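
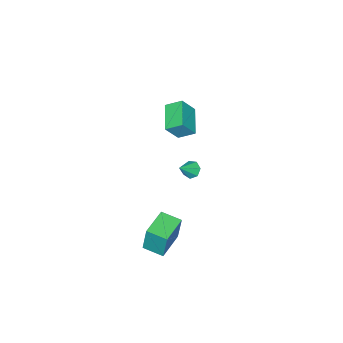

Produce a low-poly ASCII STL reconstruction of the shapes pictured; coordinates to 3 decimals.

solid 
facet normal -0.760 0.104 -0.641
outer loop
vertex -2.514 0.434 -4.248
vertex -2.914 0.227 -3.807
vertex -2.732 0.819 -3.927
endloop
endfacet
facet normal 0.774 0.602 -0.196
outer loop
vertex -2.514 0.434 -4.248
vertex -2.732 0.819 -3.927
vertex -1.926 0.093 -2.973
endloop
endfacet
facet normal -0.759 0.103 -0.642
outer loop
vertex -2.732 0.819 -3.927
vertex -2.914 0.227 -3.807
vertex -3.088 0.758 -3.516
endloop
endfacet
facet normal 0.309 0.864 0.396
outer loop
vertex -2.732 0.819 -3.927
vertex -3.088 0.758 -3.516
vertex -1.926 0.093 -2.973
endloop
endfacet
facet normal -0.760 0.102 -0.642
outer loop
vertex -3.088 0.758 -3.516
vertex -2.914 0.227 -3.807
vertex -3.312 0.298 -3.324
endloop
endfacet
facet normal -0.158 0.445 0.882
outer loop
vertex -3.088 0.758 -3.516
vertex -3.312 0.298 -3.324
vertex -1.926 0.093 -2.973
endloop
endfacet
facet normal -0.760 0.104 -0.642
outer loop
vertex -3.312 0.298 -3.324
vertex -2.914 0.227 -3.807
vertex -3.237 -0.215 -3.496
endloop
endfacet
facet normal -0.278 -0.342 0.898
outer loop
vertex -3.312 0.298 -3.324
vertex -3.237 -0.215 -3.496
vertex -1.926 0.093 -2.973
endloop
endfacet
facet normal -0.760 0.104 -0.641
outer loop
vertex -3.237 -0.215 -3.496
vertex -2.914 0.227 -3.807
vertex -2.919 -0.395 -3.902
endloop
endfacet
facet normal 0.040 -0.902 0.431
outer loop
vertex -3.237 -0.215 -3.496
vertex -2.919 -0.395 -3.902
vertex -1.926 0.093 -2.973
endloop
endfacet
facet normal -0.760 0.104 -0.641
outer loop
vertex -2.919 -0.395 -3.902
vertex -2.914 0.227 -3.807
vertex -2.597 -0.107 -4.237
endloop
endfacet
facet normal 0.556 -0.815 -0.166
outer loop
vertex -2.919 -0.395 -3.902
vertex -2.597 -0.107 -4.237
vertex -1.926 0.093 -2.973
endloop
endfacet
facet normal -0.760 0.104 -0.641
outer loop
vertex -2.597 -0.107 -4.237
vertex -2.914 0.227 -3.807
vertex -2.514 0.434 -4.248
endloop
endfacet
facet normal 0.883 -0.145 -0.446
outer loop
vertex -2.597 -0.107 -4.237
vertex -2.514 0.434 -4.248
vertex -1.926 0.093 -2.973
endloop
endfacet
facet normal -0.977 -0.203 0.064
outer loop
vertex 3.249 2.876 -1.308
vertex 2.983 4.09 -1.515
vertex 3.198 2.564 -3.069
endloop
endfacet
facet normal 0.211 -0.963 0.165
outer loop
vertex 4.957 2.93 -3.185
vertex 3.249 2.876 -1.308
vertex 3.198 2.564 -3.069
endloop
endfacet
facet normal -0.977 -0.203 0.064
outer loop
vertex 3.198 2.564 -3.069
vertex 2.983 4.09 -1.515
vertex 2.932 3.778 -3.277
endloop
endfacet
facet normal -0.029 -0.175 -0.984
outer loop
vertex 2.932 3.778 -3.277
vertex 4.957 2.93 -3.185
vertex 3.198 2.564 -3.069
endloop
endfacet
facet normal 0.029 0.174 0.984
outer loop
vertex 3.249 2.876 -1.308
vertex 4.742 4.456 -1.631
vertex 2.983 4.09 -1.515
endloop
endfacet
facet normal 0.211 -0.963 0.164
outer loop
vertex 5.008 3.242 -1.423
vertex 3.249 2.876 -1.308
vertex 4.957 2.93 -3.185
endloop
endfacet
facet normal 0.028 0.175 0.984
outer loop
vertex 5.008 3.242 -1.423
vertex 4.742 4.456 -1.631
vertex 3.249 2.876 -1.308
endloop
endfacet
facet normal -0.211 0.963 -0.164
outer loop
vertex 2.983 4.09 -1.515
vertex 4.742 4.456 -1.631
vertex 2.932 3.778 -3.277
endloop
endfacet
facet normal -0.028 -0.174 -0.984
outer loop
vertex 4.691 4.144 -3.392
vertex 4.957 2.93 -3.185
vertex 2.932 3.778 -3.277
endloop
endfacet
facet normal -0.211 0.963 -0.165
outer loop
vertex 2.932 3.778 -3.277
vertex 4.742 4.456 -1.631
vertex 4.691 4.144 -3.392
endloop
endfacet
facet normal 0.977 0.203 -0.064
outer loop
vertex 4.691 4.144 -3.392
vertex 5.008 3.242 -1.423
vertex 4.957 2.93 -3.185
endloop
endfacet
facet normal 0.977 0.203 -0.064
outer loop
vertex 4.742 4.456 -1.631
vertex 5.008 3.242 -1.423
vertex 4.691 4.144 -3.392
endloop
endfacet
facet normal -0.543 0.237 -0.805
outer loop
vertex -1.188 1.772 3.946
vertex 0.144 2.831 3.359
vertex -0.748 0.914 3.397
endloop
endfacet
facet normal -0.740 -0.588 0.326
outer loop
vertex -0.004 0.589 4.501
vertex -1.188 1.772 3.946
vertex -0.748 0.914 3.397
endloop
endfacet
facet normal -0.543 0.237 -0.806
outer loop
vertex -0.748 0.914 3.397
vertex 0.144 2.831 3.359
vertex 0.584 1.972 2.81
endloop
endfacet
facet normal 0.396 -0.773 -0.495
outer loop
vertex 0.584 1.972 2.81
vertex -0.004 0.589 4.501
vertex -0.748 0.914 3.397
endloop
endfacet
facet normal -0.397 0.773 0.495
outer loop
vertex -1.188 1.772 3.946
vertex 0.888 2.506 4.463
vertex 0.144 2.831 3.359
endloop
endfacet
facet normal -0.740 -0.588 0.326
outer loop
vertex -0.444 1.448 5.05
vertex -1.188 1.772 3.946
vertex -0.004 0.589 4.501
endloop
endfacet
facet normal -0.397 0.774 0.494
outer loop
vertex -0.444 1.448 5.05
vertex 0.888 2.506 4.463
vertex -1.188 1.772 3.946
endloop
endfacet
facet normal 0.741 0.588 -0.326
outer loop
vertex 0.144 2.831 3.359
vertex 0.888 2.506 4.463
vertex 0.584 1.972 2.81
endloop
endfacet
facet normal 0.397 -0.773 -0.494
outer loop
vertex 1.328 1.648 3.914
vertex -0.004 0.589 4.501
vertex 0.584 1.972 2.81
endloop
endfacet
facet normal 0.740 0.588 -0.326
outer loop
vertex 0.584 1.972 2.81
vertex 0.888 2.506 4.463
vertex 1.328 1.648 3.914
endloop
endfacet
facet normal 0.543 -0.237 0.806
outer loop
vertex 1.328 1.648 3.914
vertex -0.444 1.448 5.05
vertex -0.004 0.589 4.501
endloop
endfacet
facet normal 0.543 -0.237 0.806
outer loop
vertex 0.888 2.506 4.463
vertex -0.444 1.448 5.05
vertex 1.328 1.648 3.914
endloop
endfacet

endsolid


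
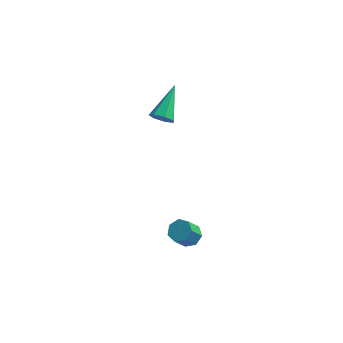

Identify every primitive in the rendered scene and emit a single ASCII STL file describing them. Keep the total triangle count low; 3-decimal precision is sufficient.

solid 
facet normal -0.190 -0.847 -0.497
outer loop
vertex -1.052 2.836 2.795
vertex -1.682 3.069 2.639
vertex -1.096 3.146 2.284
endloop
endfacet
facet normal 0.993 0.117 -0.015
outer loop
vertex -1.052 2.836 2.795
vertex -1.096 3.146 2.284
vertex -1.278 4.871 3.701
endloop
endfacet
facet normal -0.191 -0.846 -0.498
outer loop
vertex -1.096 3.146 2.284
vertex -1.682 3.069 2.639
vertex -1.581 3.398 2.042
endloop
endfacet
facet normal 0.584 0.551 -0.596
outer loop
vertex -1.096 3.146 2.284
vertex -1.581 3.398 2.042
vertex -1.278 4.871 3.701
endloop
endfacet
facet normal -0.191 -0.846 -0.498
outer loop
vertex -1.581 3.398 2.042
vertex -1.682 3.069 2.639
vertex -2.143 3.403 2.249
endloop
endfacet
facet normal -0.223 0.749 -0.624
outer loop
vertex -1.581 3.398 2.042
vertex -2.143 3.403 2.249
vertex -1.278 4.871 3.701
endloop
endfacet
facet normal -0.190 -0.845 -0.500
outer loop
vertex -2.143 3.403 2.249
vertex -1.682 3.069 2.639
vertex -2.358 3.155 2.75
endloop
endfacet
facet normal -0.824 0.561 -0.076
outer loop
vertex -2.143 3.403 2.249
vertex -2.358 3.155 2.75
vertex -1.278 4.871 3.701
endloop
endfacet
facet normal -0.189 -0.846 -0.498
outer loop
vertex -2.358 3.155 2.75
vertex -1.682 3.069 2.639
vertex -2.064 2.843 3.168
endloop
endfacet
facet normal -0.763 0.129 0.633
outer loop
vertex -2.358 3.155 2.75
vertex -2.064 2.843 3.168
vertex -1.278 4.871 3.701
endloop
endfacet
facet normal -0.190 -0.846 -0.498
outer loop
vertex -2.064 2.843 3.168
vertex -1.682 3.069 2.639
vertex -1.483 2.701 3.188
endloop
endfacet
facet normal -0.088 -0.221 0.971
outer loop
vertex -2.064 2.843 3.168
vertex -1.483 2.701 3.188
vertex -1.278 4.871 3.701
endloop
endfacet
facet normal -0.189 -0.846 -0.498
outer loop
vertex -1.483 2.701 3.188
vertex -1.682 3.069 2.639
vertex -1.052 2.836 2.795
endloop
endfacet
facet normal 0.694 -0.227 0.683
outer loop
vertex -1.483 2.701 3.188
vertex -1.052 2.836 2.795
vertex -1.278 4.871 3.701
endloop
endfacet
facet normal 0.380 0.431 -0.818
outer loop
vertex 1.091 -2.512 -0.77
vertex 0.481 -2.38 -0.984
vertex 0.873 -2.008 -0.606
endloop
endfacet
facet normal 0.843 0.202 0.499
outer loop
vertex 1.091 -2.512 -0.77
vertex 0.873 -2.008 -0.606
vertex 0.649 -3.012 0.179
endloop
endfacet
facet normal 0.844 0.201 0.498
outer loop
vertex 0.649 -3.012 0.179
vertex 0.873 -2.008 -0.606
vertex 0.432 -2.508 0.343
endloop
endfacet
facet normal -0.381 -0.430 0.818
outer loop
vertex 0.649 -3.012 0.179
vertex 0.432 -2.508 0.343
vertex 0.039 -2.88 -0.036
endloop
endfacet
facet normal 0.381 0.430 -0.818
outer loop
vertex 0.873 -2.008 -0.606
vertex 0.481 -2.38 -0.984
vertex 0.36 -1.784 -0.727
endloop
endfacet
facet normal 0.229 0.813 0.535
outer loop
vertex 0.873 -2.008 -0.606
vertex 0.36 -1.784 -0.727
vertex 0.432 -2.508 0.343
endloop
endfacet
facet normal 0.227 0.814 0.535
outer loop
vertex 0.432 -2.508 0.343
vertex 0.36 -1.784 -0.727
vertex -0.082 -2.285 0.222
endloop
endfacet
facet normal -0.380 -0.432 0.818
outer loop
vertex 0.432 -2.508 0.343
vertex -0.082 -2.285 0.222
vertex 0.039 -2.88 -0.036
endloop
endfacet
facet normal 0.381 0.430 -0.818
outer loop
vertex 0.36 -1.784 -0.727
vertex 0.481 -2.38 -0.984
vertex -0.062 -2.009 -1.042
endloop
endfacet
facet normal -0.559 0.812 0.168
outer loop
vertex 0.36 -1.784 -0.727
vertex -0.062 -2.009 -1.042
vertex -0.082 -2.285 0.222
endloop
endfacet
facet normal -0.557 0.813 0.169
outer loop
vertex -0.082 -2.285 0.222
vertex -0.062 -2.009 -1.042
vertex -0.504 -2.509 -0.093
endloop
endfacet
facet normal -0.381 -0.432 0.818
outer loop
vertex -0.082 -2.285 0.222
vertex -0.504 -2.509 -0.093
vertex 0.039 -2.88 -0.036
endloop
endfacet
facet normal 0.382 0.431 -0.817
outer loop
vertex -0.062 -2.009 -1.042
vertex 0.481 -2.38 -0.984
vertex -0.075 -2.513 -1.314
endloop
endfacet
facet normal -0.924 0.199 -0.325
outer loop
vertex -0.062 -2.009 -1.042
vertex -0.075 -2.513 -1.314
vertex -0.504 -2.509 -0.093
endloop
endfacet
facet normal -0.924 0.199 -0.325
outer loop
vertex -0.504 -2.509 -0.093
vertex -0.075 -2.513 -1.314
vertex -0.517 -3.013 -0.365
endloop
endfacet
facet normal -0.381 -0.432 0.818
outer loop
vertex -0.504 -2.509 -0.093
vertex -0.517 -3.013 -0.365
vertex 0.039 -2.88 -0.036
endloop
endfacet
facet normal 0.382 0.431 -0.817
outer loop
vertex -0.075 -2.513 -1.314
vertex 0.481 -2.38 -0.984
vertex 0.33 -2.917 -1.338
endloop
endfacet
facet normal -0.595 -0.563 -0.574
outer loop
vertex -0.075 -2.513 -1.314
vertex 0.33 -2.917 -1.338
vertex -0.517 -3.013 -0.365
endloop
endfacet
facet normal -0.595 -0.563 -0.574
outer loop
vertex -0.517 -3.013 -0.365
vertex 0.33 -2.917 -1.338
vertex -0.112 -3.417 -0.389
endloop
endfacet
facet normal -0.381 -0.431 0.818
outer loop
vertex -0.517 -3.013 -0.365
vertex -0.112 -3.417 -0.389
vertex 0.039 -2.88 -0.036
endloop
endfacet
facet normal 0.380 0.432 -0.818
outer loop
vertex 0.33 -2.917 -1.338
vertex 0.481 -2.38 -0.984
vertex 0.849 -2.916 -1.096
endloop
endfacet
facet normal 0.184 -0.902 -0.390
outer loop
vertex 0.33 -2.917 -1.338
vertex 0.849 -2.916 -1.096
vertex -0.112 -3.417 -0.389
endloop
endfacet
facet normal 0.184 -0.902 -0.390
outer loop
vertex -0.112 -3.417 -0.389
vertex 0.849 -2.916 -1.096
vertex 0.407 -3.416 -0.147
endloop
endfacet
facet normal -0.381 -0.431 0.818
outer loop
vertex -0.112 -3.417 -0.389
vertex 0.407 -3.416 -0.147
vertex 0.039 -2.88 -0.036
endloop
endfacet
facet normal 0.380 0.432 -0.818
outer loop
vertex 0.849 -2.916 -1.096
vertex 0.481 -2.38 -0.984
vertex 1.091 -2.512 -0.77
endloop
endfacet
facet normal 0.822 -0.562 0.087
outer loop
vertex 0.849 -2.916 -1.096
vertex 1.091 -2.512 -0.77
vertex 0.407 -3.416 -0.147
endloop
endfacet
facet normal 0.822 -0.562 0.087
outer loop
vertex 0.407 -3.416 -0.147
vertex 1.091 -2.512 -0.77
vertex 0.649 -3.012 0.179
endloop
endfacet
facet normal -0.381 -0.431 0.818
outer loop
vertex 0.407 -3.416 -0.147
vertex 0.649 -3.012 0.179
vertex 0.039 -2.88 -0.036
endloop
endfacet

endsolid


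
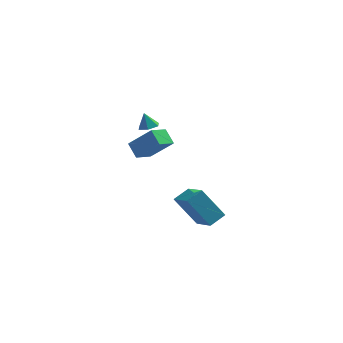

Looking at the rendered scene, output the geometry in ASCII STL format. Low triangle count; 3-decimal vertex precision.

solid 
facet normal 0.276 -0.091 -0.957
outer loop
vertex -0.245 3.361 1.545
vertex -0.721 2.945 1.447
vertex -0.82 3.571 1.359
endloop
endfacet
facet normal 0.165 0.868 0.469
outer loop
vertex -0.245 3.361 1.545
vertex -0.82 3.571 1.359
vertex -0.999 3.035 2.413
endloop
endfacet
facet normal 0.276 -0.091 -0.957
outer loop
vertex -0.82 3.571 1.359
vertex -0.721 2.945 1.447
vertex -1.296 3.154 1.261
endloop
endfacet
facet normal -0.667 0.704 0.245
outer loop
vertex -0.82 3.571 1.359
vertex -1.296 3.154 1.261
vertex -0.999 3.035 2.413
endloop
endfacet
facet normal 0.277 -0.090 -0.957
outer loop
vertex -1.296 3.154 1.261
vertex -0.721 2.945 1.447
vertex -1.196 2.528 1.349
endloop
endfacet
facet normal -0.964 -0.121 0.236
outer loop
vertex -1.296 3.154 1.261
vertex -1.196 2.528 1.349
vertex -0.999 3.035 2.413
endloop
endfacet
facet normal 0.276 -0.089 -0.957
outer loop
vertex -1.196 2.528 1.349
vertex -0.721 2.945 1.447
vertex -0.621 2.319 1.534
endloop
endfacet
facet normal -0.430 -0.782 0.452
outer loop
vertex -1.196 2.528 1.349
vertex -0.621 2.319 1.534
vertex -0.999 3.035 2.413
endloop
endfacet
facet normal 0.275 -0.089 -0.957
outer loop
vertex -0.621 2.319 1.534
vertex -0.721 2.945 1.447
vertex -0.145 2.735 1.632
endloop
endfacet
facet normal 0.401 -0.618 0.676
outer loop
vertex -0.621 2.319 1.534
vertex -0.145 2.735 1.632
vertex -0.999 3.035 2.413
endloop
endfacet
facet normal 0.275 -0.089 -0.957
outer loop
vertex -0.145 2.735 1.632
vertex -0.721 2.945 1.447
vertex -0.245 3.361 1.545
endloop
endfacet
facet normal 0.699 0.207 0.685
outer loop
vertex -0.145 2.735 1.632
vertex -0.245 3.361 1.545
vertex -0.999 3.035 2.413
endloop
endfacet
facet normal -0.712 0.127 -0.691
outer loop
vertex -0.452 -3.446 3.517
vertex 0.096 -2.476 3.13
vertex 0.09 -4.018 2.853
endloop
endfacet
facet normal -0.465 -0.822 0.329
outer loop
vertex 1.364 -4.244 4.09
vertex -0.452 -3.446 3.517
vertex 0.09 -4.018 2.853
endloop
endfacet
facet normal -0.712 0.127 -0.691
outer loop
vertex 0.09 -4.018 2.853
vertex 0.096 -2.476 3.13
vertex 0.639 -3.047 2.466
endloop
endfacet
facet normal 0.527 -0.555 -0.644
outer loop
vertex 0.639 -3.047 2.466
vertex 1.364 -4.244 4.09
vertex 0.09 -4.018 2.853
endloop
endfacet
facet normal -0.527 0.555 0.644
outer loop
vertex -0.452 -3.446 3.517
vertex 1.37 -2.702 4.367
vertex 0.096 -2.476 3.13
endloop
endfacet
facet normal -0.465 -0.823 0.327
outer loop
vertex 0.821 -3.673 4.754
vertex -0.452 -3.446 3.517
vertex 1.364 -4.244 4.09
endloop
endfacet
facet normal -0.527 0.555 0.644
outer loop
vertex 0.821 -3.673 4.754
vertex 1.37 -2.702 4.367
vertex -0.452 -3.446 3.517
endloop
endfacet
facet normal 0.464 0.823 -0.328
outer loop
vertex 0.096 -2.476 3.13
vertex 1.37 -2.702 4.367
vertex 0.639 -3.047 2.466
endloop
endfacet
facet normal 0.527 -0.555 -0.644
outer loop
vertex 1.912 -3.274 3.703
vertex 1.364 -4.244 4.09
vertex 0.639 -3.047 2.466
endloop
endfacet
facet normal 0.465 0.822 -0.328
outer loop
vertex 0.639 -3.047 2.466
vertex 1.37 -2.702 4.367
vertex 1.912 -3.274 3.703
endloop
endfacet
facet normal 0.712 -0.126 0.691
outer loop
vertex 1.912 -3.274 3.703
vertex 0.821 -3.673 4.754
vertex 1.364 -4.244 4.09
endloop
endfacet
facet normal 0.712 -0.127 0.691
outer loop
vertex 1.37 -2.702 4.367
vertex 0.821 -3.673 4.754
vertex 1.912 -3.274 3.703
endloop
endfacet
facet normal -0.596 0.031 0.802
outer loop
vertex 2.252 -1.375 -1.711
vertex 2.925 -0.628 -1.239
vertex 1.262 0.014 -2.5
endloop
endfacet
facet normal -0.606 -0.673 -0.424
outer loop
vertex 2.555 -0.052 -4.241
vertex 2.252 -1.375 -1.711
vertex 1.262 0.014 -2.5
endloop
endfacet
facet normal -0.596 0.031 0.802
outer loop
vertex 1.262 0.014 -2.5
vertex 2.925 -0.628 -1.239
vertex 1.934 0.761 -2.029
endloop
endfacet
facet normal -0.527 0.739 -0.420
outer loop
vertex 1.934 0.761 -2.029
vertex 2.555 -0.052 -4.241
vertex 1.262 0.014 -2.5
endloop
endfacet
facet normal 0.527 -0.739 0.419
outer loop
vertex 2.252 -1.375 -1.711
vertex 4.218 -0.694 -2.98
vertex 2.925 -0.628 -1.239
endloop
endfacet
facet normal -0.605 -0.673 -0.425
outer loop
vertex 3.546 -1.441 -3.451
vertex 2.252 -1.375 -1.711
vertex 2.555 -0.052 -4.241
endloop
endfacet
facet normal 0.527 -0.739 0.420
outer loop
vertex 3.546 -1.441 -3.451
vertex 4.218 -0.694 -2.98
vertex 2.252 -1.375 -1.711
endloop
endfacet
facet normal 0.606 0.673 0.424
outer loop
vertex 2.925 -0.628 -1.239
vertex 4.218 -0.694 -2.98
vertex 1.934 0.761 -2.029
endloop
endfacet
facet normal -0.526 0.739 -0.420
outer loop
vertex 3.228 0.695 -3.769
vertex 2.555 -0.052 -4.241
vertex 1.934 0.761 -2.029
endloop
endfacet
facet normal 0.606 0.673 0.425
outer loop
vertex 1.934 0.761 -2.029
vertex 4.218 -0.694 -2.98
vertex 3.228 0.695 -3.769
endloop
endfacet
facet normal 0.596 -0.031 -0.802
outer loop
vertex 3.228 0.695 -3.769
vertex 3.546 -1.441 -3.451
vertex 2.555 -0.052 -4.241
endloop
endfacet
facet normal 0.596 -0.031 -0.802
outer loop
vertex 4.218 -0.694 -2.98
vertex 3.546 -1.441 -3.451
vertex 3.228 0.695 -3.769
endloop
endfacet

endsolid


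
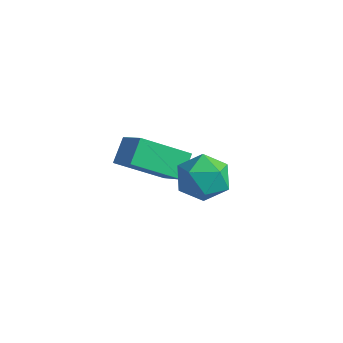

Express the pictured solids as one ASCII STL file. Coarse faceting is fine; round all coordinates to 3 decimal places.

solid 
facet normal -0.797 0.208 -0.566
outer loop
vertex -3.845 1.63 -1.376
vertex -2.675 3.12 -2.476
vertex -3.505 0.779 -2.167
endloop
endfacet
facet normal -0.534 -0.680 0.502
outer loop
vertex -2.205 0.44 -1.244
vertex -3.845 1.63 -1.376
vertex -3.505 0.779 -2.167
endloop
endfacet
facet normal -0.797 0.208 -0.566
outer loop
vertex -3.505 0.779 -2.167
vertex -2.675 3.12 -2.476
vertex -2.335 2.269 -3.267
endloop
endfacet
facet normal 0.281 -0.703 -0.654
outer loop
vertex -2.335 2.269 -3.267
vertex -2.205 0.44 -1.244
vertex -3.505 0.779 -2.167
endloop
endfacet
facet normal -0.281 0.703 0.654
outer loop
vertex -3.845 1.63 -1.376
vertex -1.375 2.781 -1.553
vertex -2.675 3.12 -2.476
endloop
endfacet
facet normal -0.534 -0.680 0.502
outer loop
vertex -2.545 1.291 -0.453
vertex -3.845 1.63 -1.376
vertex -2.205 0.44 -1.244
endloop
endfacet
facet normal -0.281 0.703 0.654
outer loop
vertex -2.545 1.291 -0.453
vertex -1.375 2.781 -1.553
vertex -3.845 1.63 -1.376
endloop
endfacet
facet normal 0.534 0.680 -0.502
outer loop
vertex -2.675 3.12 -2.476
vertex -1.375 2.781 -1.553
vertex -2.335 2.269 -3.267
endloop
endfacet
facet normal 0.281 -0.703 -0.654
outer loop
vertex -1.035 1.93 -2.344
vertex -2.205 0.44 -1.244
vertex -2.335 2.269 -3.267
endloop
endfacet
facet normal 0.534 0.680 -0.502
outer loop
vertex -2.335 2.269 -3.267
vertex -1.375 2.781 -1.553
vertex -1.035 1.93 -2.344
endloop
endfacet
facet normal 0.797 -0.208 0.566
outer loop
vertex -1.035 1.93 -2.344
vertex -2.545 1.291 -0.453
vertex -2.205 0.44 -1.244
endloop
endfacet
facet normal 0.797 -0.208 0.566
outer loop
vertex -1.375 2.781 -1.553
vertex -2.545 1.291 -0.453
vertex -1.035 1.93 -2.344
endloop
endfacet
facet normal -0.808 0.254 0.532
outer loop
vertex 0.547 1.3 0.11
vertex 0.393 0.261 0.373
vertex 1.007 0.894 1.003
endloop
endfacet
facet normal -0.329 0.784 0.526
outer loop
vertex 0.547 1.3 0.11
vertex 1.007 0.894 1.003
vertex 1.568 1.561 0.36
endloop
endfacet
facet normal -0.210 0.966 -0.153
outer loop
vertex 0.547 1.3 0.11
vertex 1.568 1.561 0.36
vertex 1.301 1.341 -0.666
endloop
endfacet
facet normal -0.614 0.549 -0.568
outer loop
vertex 0.547 1.3 0.11
vertex 1.301 1.341 -0.666
vertex 0.575 0.537 -0.658
endloop
endfacet
facet normal -0.983 0.109 -0.144
outer loop
vertex 0.547 1.3 0.11
vertex 0.575 0.537 -0.658
vertex 0.393 0.261 0.373
endloop
endfacet
facet normal 0.281 0.533 0.798
outer loop
vertex 1.568 1.561 0.36
vertex 1.007 0.894 1.003
vertex 2.045 0.683 0.778
endloop
endfacet
facet normal -0.494 -0.324 0.807
outer loop
vertex 1.007 0.894 1.003
vertex 0.393 0.261 0.373
vertex 1.319 -0.121 0.786
endloop
endfacet
facet normal -0.778 -0.559 -0.287
outer loop
vertex 0.393 0.261 0.373
vertex 0.575 0.537 -0.658
vertex 1.052 -0.341 -0.24
endloop
endfacet
facet normal -0.180 0.153 -0.972
outer loop
vertex 0.575 0.537 -0.658
vertex 1.301 1.341 -0.666
vertex 1.613 0.326 -0.883
endloop
endfacet
facet normal 0.475 0.827 -0.301
outer loop
vertex 1.301 1.341 -0.666
vertex 1.568 1.561 0.36
vertex 2.227 0.959 -0.253
endloop
endfacet
facet normal 0.614 -0.549 0.568
outer loop
vertex 2.073 -0.08 0.01
vertex 2.045 0.683 0.778
vertex 1.319 -0.121 0.786
endloop
endfacet
facet normal 0.210 -0.966 0.153
outer loop
vertex 2.073 -0.08 0.01
vertex 1.319 -0.121 0.786
vertex 1.052 -0.341 -0.24
endloop
endfacet
facet normal 0.329 -0.784 -0.526
outer loop
vertex 2.073 -0.08 0.01
vertex 1.052 -0.341 -0.24
vertex 1.613 0.326 -0.883
endloop
endfacet
facet normal 0.808 -0.254 -0.532
outer loop
vertex 2.073 -0.08 0.01
vertex 1.613 0.326 -0.883
vertex 2.227 0.959 -0.253
endloop
endfacet
facet normal 0.983 -0.109 0.144
outer loop
vertex 2.073 -0.08 0.01
vertex 2.227 0.959 -0.253
vertex 2.045 0.683 0.778
endloop
endfacet
facet normal 0.180 -0.153 0.972
outer loop
vertex 1.319 -0.121 0.786
vertex 2.045 0.683 0.778
vertex 1.007 0.894 1.003
endloop
endfacet
facet normal -0.475 -0.827 0.301
outer loop
vertex 1.052 -0.341 -0.24
vertex 1.319 -0.121 0.786
vertex 0.393 0.261 0.373
endloop
endfacet
facet normal -0.281 -0.533 -0.798
outer loop
vertex 1.613 0.326 -0.883
vertex 1.052 -0.341 -0.24
vertex 0.575 0.537 -0.658
endloop
endfacet
facet normal 0.494 0.324 -0.807
outer loop
vertex 2.227 0.959 -0.253
vertex 1.613 0.326 -0.883
vertex 1.301 1.341 -0.666
endloop
endfacet
facet normal 0.778 0.559 0.287
outer loop
vertex 2.045 0.683 0.778
vertex 2.227 0.959 -0.253
vertex 1.568 1.561 0.36
endloop
endfacet

endsolid


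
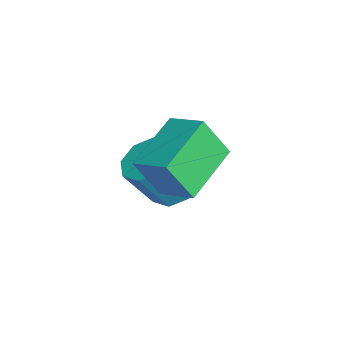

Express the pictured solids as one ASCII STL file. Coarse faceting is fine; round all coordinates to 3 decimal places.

solid 
facet normal -0.063 0.533 -0.844
outer loop
vertex -0.42 2.767 -0.327
vertex -1.305 2.531 -0.41
vertex -0.851 3.223 -0.007
endloop
endfacet
facet normal 0.788 0.545 0.285
outer loop
vertex -0.42 2.767 -0.327
vertex -0.851 3.223 -0.007
vertex -0.31 1.846 1.133
endloop
endfacet
facet normal 0.788 0.546 0.285
outer loop
vertex -0.31 1.846 1.133
vertex -0.851 3.223 -0.007
vertex -0.741 2.301 1.453
endloop
endfacet
facet normal 0.064 -0.533 0.844
outer loop
vertex -0.31 1.846 1.133
vertex -0.741 2.301 1.453
vertex -1.195 1.609 1.05
endloop
endfacet
facet normal -0.063 0.533 -0.844
outer loop
vertex -0.851 3.223 -0.007
vertex -1.305 2.531 -0.41
vertex -1.549 3.273 0.077
endloop
endfacet
facet normal 0.123 0.843 0.523
outer loop
vertex -0.851 3.223 -0.007
vertex -1.549 3.273 0.077
vertex -0.741 2.301 1.453
endloop
endfacet
facet normal 0.123 0.843 0.523
outer loop
vertex -0.741 2.301 1.453
vertex -1.549 3.273 0.077
vertex -1.439 2.351 1.537
endloop
endfacet
facet normal 0.063 -0.533 0.844
outer loop
vertex -0.741 2.301 1.453
vertex -1.439 2.351 1.537
vertex -1.195 1.609 1.05
endloop
endfacet
facet normal -0.064 0.533 -0.844
outer loop
vertex -1.549 3.273 0.077
vertex -1.305 2.531 -0.41
vertex -2.103 2.888 -0.124
endloop
endfacet
facet normal -0.614 0.646 0.454
outer loop
vertex -1.549 3.273 0.077
vertex -2.103 2.888 -0.124
vertex -1.439 2.351 1.537
endloop
endfacet
facet normal -0.614 0.646 0.454
outer loop
vertex -1.439 2.351 1.537
vertex -2.103 2.888 -0.124
vertex -1.993 1.966 1.336
endloop
endfacet
facet normal 0.064 -0.533 0.844
outer loop
vertex -1.439 2.351 1.537
vertex -1.993 1.966 1.336
vertex -1.195 1.609 1.05
endloop
endfacet
facet normal -0.064 0.533 -0.844
outer loop
vertex -2.103 2.888 -0.124
vertex -1.305 2.531 -0.41
vertex -2.19 2.294 -0.493
endloop
endfacet
facet normal -0.990 0.071 0.119
outer loop
vertex -2.103 2.888 -0.124
vertex -2.19 2.294 -0.493
vertex -1.993 1.966 1.336
endloop
endfacet
facet normal -0.990 0.071 0.119
outer loop
vertex -1.993 1.966 1.336
vertex -2.19 2.294 -0.493
vertex -2.08 1.373 0.967
endloop
endfacet
facet normal 0.063 -0.534 0.843
outer loop
vertex -1.993 1.966 1.336
vertex -2.08 1.373 0.967
vertex -1.195 1.609 1.05
endloop
endfacet
facet normal -0.064 0.533 -0.844
outer loop
vertex -2.19 2.294 -0.493
vertex -1.305 2.531 -0.41
vertex -1.759 1.839 -0.813
endloop
endfacet
facet normal -0.788 -0.546 -0.285
outer loop
vertex -2.19 2.294 -0.493
vertex -1.759 1.839 -0.813
vertex -2.08 1.373 0.967
endloop
endfacet
facet normal -0.788 -0.545 -0.285
outer loop
vertex -2.08 1.373 0.967
vertex -1.759 1.839 -0.813
vertex -1.649 0.917 0.647
endloop
endfacet
facet normal 0.063 -0.533 0.844
outer loop
vertex -2.08 1.373 0.967
vertex -1.649 0.917 0.647
vertex -1.195 1.609 1.05
endloop
endfacet
facet normal -0.063 0.533 -0.844
outer loop
vertex -1.759 1.839 -0.813
vertex -1.305 2.531 -0.41
vertex -1.061 1.789 -0.897
endloop
endfacet
facet normal -0.123 -0.843 -0.523
outer loop
vertex -1.759 1.839 -0.813
vertex -1.061 1.789 -0.897
vertex -1.649 0.917 0.647
endloop
endfacet
facet normal -0.123 -0.843 -0.523
outer loop
vertex -1.649 0.917 0.647
vertex -1.061 1.789 -0.897
vertex -0.951 0.867 0.563
endloop
endfacet
facet normal 0.063 -0.533 0.844
outer loop
vertex -1.649 0.917 0.647
vertex -0.951 0.867 0.563
vertex -1.195 1.609 1.05
endloop
endfacet
facet normal -0.064 0.533 -0.844
outer loop
vertex -1.061 1.789 -0.897
vertex -1.305 2.531 -0.41
vertex -0.507 2.174 -0.696
endloop
endfacet
facet normal 0.614 -0.646 -0.454
outer loop
vertex -1.061 1.789 -0.897
vertex -0.507 2.174 -0.696
vertex -0.951 0.867 0.563
endloop
endfacet
facet normal 0.614 -0.646 -0.454
outer loop
vertex -0.951 0.867 0.563
vertex -0.507 2.174 -0.696
vertex -0.397 1.252 0.764
endloop
endfacet
facet normal 0.064 -0.533 0.844
outer loop
vertex -0.951 0.867 0.563
vertex -0.397 1.252 0.764
vertex -1.195 1.609 1.05
endloop
endfacet
facet normal -0.063 0.534 -0.843
outer loop
vertex -0.507 2.174 -0.696
vertex -1.305 2.531 -0.41
vertex -0.42 2.767 -0.327
endloop
endfacet
facet normal 0.990 -0.071 -0.119
outer loop
vertex -0.507 2.174 -0.696
vertex -0.42 2.767 -0.327
vertex -0.397 1.252 0.764
endloop
endfacet
facet normal 0.990 -0.071 -0.119
outer loop
vertex -0.397 1.252 0.764
vertex -0.42 2.767 -0.327
vertex -0.31 1.846 1.133
endloop
endfacet
facet normal 0.064 -0.533 0.844
outer loop
vertex -0.397 1.252 0.764
vertex -0.31 1.846 1.133
vertex -1.195 1.609 1.05
endloop
endfacet
facet normal -0.705 -0.599 -0.380
outer loop
vertex 1.038 0.88 2.839
vertex -0.425 2.202 3.468
vertex 1.134 1.648 1.45
endloop
endfacet
facet normal 0.706 -0.639 -0.304
outer loop
vertex 2.065 2.438 1.952
vertex 1.038 0.88 2.839
vertex 1.134 1.648 1.45
endloop
endfacet
facet normal -0.705 -0.599 -0.380
outer loop
vertex 1.134 1.648 1.45
vertex -0.425 2.202 3.468
vertex -0.328 2.97 2.079
endloop
endfacet
facet normal 0.061 0.483 -0.873
outer loop
vertex -0.328 2.97 2.079
vertex 2.065 2.438 1.952
vertex 1.134 1.648 1.45
endloop
endfacet
facet normal -0.061 -0.483 0.873
outer loop
vertex 1.038 0.88 2.839
vertex 0.506 2.992 3.97
vertex -0.425 2.202 3.468
endloop
endfacet
facet normal 0.707 -0.639 -0.304
outer loop
vertex 1.968 1.67 3.341
vertex 1.038 0.88 2.839
vertex 2.065 2.438 1.952
endloop
endfacet
facet normal -0.061 -0.483 0.873
outer loop
vertex 1.968 1.67 3.341
vertex 0.506 2.992 3.97
vertex 1.038 0.88 2.839
endloop
endfacet
facet normal -0.706 0.639 0.304
outer loop
vertex -0.425 2.202 3.468
vertex 0.506 2.992 3.97
vertex -0.328 2.97 2.079
endloop
endfacet
facet normal 0.061 0.483 -0.873
outer loop
vertex 0.602 3.76 2.581
vertex 2.065 2.438 1.952
vertex -0.328 2.97 2.079
endloop
endfacet
facet normal -0.707 0.639 0.304
outer loop
vertex -0.328 2.97 2.079
vertex 0.506 2.992 3.97
vertex 0.602 3.76 2.581
endloop
endfacet
facet normal 0.705 0.599 0.380
outer loop
vertex 0.602 3.76 2.581
vertex 1.968 1.67 3.341
vertex 2.065 2.438 1.952
endloop
endfacet
facet normal 0.705 0.599 0.380
outer loop
vertex 0.506 2.992 3.97
vertex 1.968 1.67 3.341
vertex 0.602 3.76 2.581
endloop
endfacet

endsolid


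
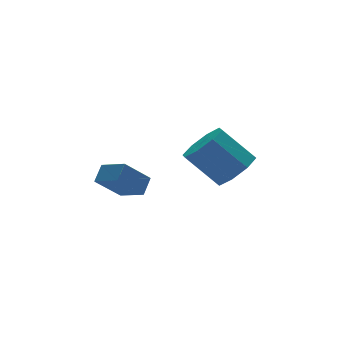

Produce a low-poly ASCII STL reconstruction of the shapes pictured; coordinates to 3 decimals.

solid 
facet normal 0.524 -0.468 -0.712
outer loop
vertex 0.982 -4.511 2.645
vertex 0.356 -4.061 1.889
vertex 1.275 -3.784 2.383
endloop
endfacet
facet normal 0.775 -0.086 0.627
outer loop
vertex 0.982 -4.511 2.645
vertex 1.275 -3.784 2.383
vertex -0.05 -3.588 4.048
endloop
endfacet
facet normal 0.775 -0.087 0.627
outer loop
vertex -0.05 -3.588 4.048
vertex 1.275 -3.784 2.383
vertex 0.244 -2.862 3.785
endloop
endfacet
facet normal -0.523 0.470 0.711
outer loop
vertex -0.05 -3.588 4.048
vertex 0.244 -2.862 3.785
vertex -0.676 -3.139 3.291
endloop
endfacet
facet normal 0.524 -0.469 -0.711
outer loop
vertex 1.275 -3.784 2.383
vertex 0.356 -4.061 1.889
vertex 1.03 -3.22 1.831
endloop
endfacet
facet normal 0.799 0.561 0.219
outer loop
vertex 1.275 -3.784 2.383
vertex 1.03 -3.22 1.831
vertex 0.244 -2.862 3.785
endloop
endfacet
facet normal 0.799 0.560 0.219
outer loop
vertex 0.244 -2.862 3.785
vertex 1.03 -3.22 1.831
vertex -0.001 -2.297 3.233
endloop
endfacet
facet normal -0.523 0.469 0.712
outer loop
vertex 0.244 -2.862 3.785
vertex -0.001 -2.297 3.233
vertex -0.676 -3.139 3.291
endloop
endfacet
facet normal 0.523 -0.469 -0.712
outer loop
vertex 1.03 -3.22 1.831
vertex 0.356 -4.061 1.889
vertex 0.39 -3.148 1.313
endloop
endfacet
facet normal 0.356 0.879 -0.317
outer loop
vertex 1.03 -3.22 1.831
vertex 0.39 -3.148 1.313
vertex -0.001 -2.297 3.233
endloop
endfacet
facet normal 0.355 0.879 -0.318
outer loop
vertex -0.001 -2.297 3.233
vertex 0.39 -3.148 1.313
vertex -0.641 -2.226 2.715
endloop
endfacet
facet normal -0.524 0.469 0.711
outer loop
vertex -0.001 -2.297 3.233
vertex -0.641 -2.226 2.715
vertex -0.676 -3.139 3.291
endloop
endfacet
facet normal 0.524 -0.468 -0.711
outer loop
vertex 0.39 -3.148 1.313
vertex 0.356 -4.061 1.889
vertex -0.27 -3.612 1.132
endloop
endfacet
facet normal -0.297 0.683 -0.667
outer loop
vertex 0.39 -3.148 1.313
vertex -0.27 -3.612 1.132
vertex -0.641 -2.226 2.715
endloop
endfacet
facet normal -0.297 0.683 -0.668
outer loop
vertex -0.641 -2.226 2.715
vertex -0.27 -3.612 1.132
vertex -1.302 -2.689 2.535
endloop
endfacet
facet normal -0.523 0.469 0.712
outer loop
vertex -0.641 -2.226 2.715
vertex -1.302 -2.689 2.535
vertex -0.676 -3.139 3.291
endloop
endfacet
facet normal 0.523 -0.470 -0.711
outer loop
vertex -0.27 -3.612 1.132
vertex 0.356 -4.061 1.889
vertex -0.564 -4.338 1.395
endloop
endfacet
facet normal -0.774 0.087 -0.627
outer loop
vertex -0.27 -3.612 1.132
vertex -0.564 -4.338 1.395
vertex -1.302 -2.689 2.535
endloop
endfacet
facet normal -0.775 0.086 -0.626
outer loop
vertex -1.302 -2.689 2.535
vertex -0.564 -4.338 1.395
vertex -1.595 -3.416 2.797
endloop
endfacet
facet normal -0.524 0.468 0.712
outer loop
vertex -1.302 -2.689 2.535
vertex -1.595 -3.416 2.797
vertex -0.676 -3.139 3.291
endloop
endfacet
facet normal 0.523 -0.469 -0.712
outer loop
vertex -0.564 -4.338 1.395
vertex 0.356 -4.061 1.889
vertex -0.319 -4.903 1.947
endloop
endfacet
facet normal -0.799 -0.560 -0.219
outer loop
vertex -0.564 -4.338 1.395
vertex -0.319 -4.903 1.947
vertex -1.595 -3.416 2.797
endloop
endfacet
facet normal -0.799 -0.561 -0.218
outer loop
vertex -1.595 -3.416 2.797
vertex -0.319 -4.903 1.947
vertex -1.35 -3.98 3.349
endloop
endfacet
facet normal -0.524 0.469 0.711
outer loop
vertex -1.595 -3.416 2.797
vertex -1.35 -3.98 3.349
vertex -0.676 -3.139 3.291
endloop
endfacet
facet normal 0.524 -0.469 -0.711
outer loop
vertex -0.319 -4.903 1.947
vertex 0.356 -4.061 1.889
vertex 0.321 -4.974 2.465
endloop
endfacet
facet normal -0.355 -0.879 0.318
outer loop
vertex -0.319 -4.903 1.947
vertex 0.321 -4.974 2.465
vertex -1.35 -3.98 3.349
endloop
endfacet
facet normal -0.355 -0.879 0.317
outer loop
vertex -1.35 -3.98 3.349
vertex 0.321 -4.974 2.465
vertex -0.71 -4.052 3.867
endloop
endfacet
facet normal -0.523 0.469 0.712
outer loop
vertex -1.35 -3.98 3.349
vertex -0.71 -4.052 3.867
vertex -0.676 -3.139 3.291
endloop
endfacet
facet normal 0.523 -0.469 -0.712
outer loop
vertex 0.321 -4.974 2.465
vertex 0.356 -4.061 1.889
vertex 0.982 -4.511 2.645
endloop
endfacet
facet normal 0.297 -0.683 0.667
outer loop
vertex 0.321 -4.974 2.465
vertex 0.982 -4.511 2.645
vertex -0.71 -4.052 3.867
endloop
endfacet
facet normal 0.297 -0.683 0.668
outer loop
vertex -0.71 -4.052 3.867
vertex 0.982 -4.511 2.645
vertex -0.05 -3.588 4.048
endloop
endfacet
facet normal -0.524 0.468 0.711
outer loop
vertex -0.71 -4.052 3.867
vertex -0.05 -3.588 4.048
vertex -0.676 -3.139 3.291
endloop
endfacet
facet normal -0.589 -0.501 -0.633
outer loop
vertex -2.824 0.073 0.194
vertex -3.31 1.25 -0.285
vertex -1.622 0.104 -0.949
endloop
endfacet
facet normal 0.357 -0.865 0.352
outer loop
vertex -1.05 0.59 -0.335
vertex -2.824 0.073 0.194
vertex -1.622 0.104 -0.949
endloop
endfacet
facet normal -0.590 -0.502 -0.633
outer loop
vertex -1.622 0.104 -0.949
vertex -3.31 1.25 -0.285
vertex -2.107 1.28 -1.429
endloop
endfacet
facet normal 0.725 0.018 -0.689
outer loop
vertex -2.107 1.28 -1.429
vertex -1.05 0.59 -0.335
vertex -1.622 0.104 -0.949
endloop
endfacet
facet normal -0.724 -0.019 0.689
outer loop
vertex -2.824 0.073 0.194
vertex -2.738 1.736 0.329
vertex -3.31 1.25 -0.285
endloop
endfacet
facet normal 0.357 -0.865 0.353
outer loop
vertex -2.253 0.56 0.809
vertex -2.824 0.073 0.194
vertex -1.05 0.59 -0.335
endloop
endfacet
facet normal -0.725 -0.018 0.688
outer loop
vertex -2.253 0.56 0.809
vertex -2.738 1.736 0.329
vertex -2.824 0.073 0.194
endloop
endfacet
facet normal -0.357 0.865 -0.352
outer loop
vertex -3.31 1.25 -0.285
vertex -2.738 1.736 0.329
vertex -2.107 1.28 -1.429
endloop
endfacet
facet normal 0.725 0.019 -0.688
outer loop
vertex -1.536 1.767 -0.814
vertex -1.05 0.59 -0.335
vertex -2.107 1.28 -1.429
endloop
endfacet
facet normal -0.358 0.865 -0.353
outer loop
vertex -2.107 1.28 -1.429
vertex -2.738 1.736 0.329
vertex -1.536 1.767 -0.814
endloop
endfacet
facet normal 0.590 0.501 0.633
outer loop
vertex -1.536 1.767 -0.814
vertex -2.253 0.56 0.809
vertex -1.05 0.59 -0.335
endloop
endfacet
facet normal 0.589 0.502 0.633
outer loop
vertex -2.738 1.736 0.329
vertex -2.253 0.56 0.809
vertex -1.536 1.767 -0.814
endloop
endfacet

endsolid


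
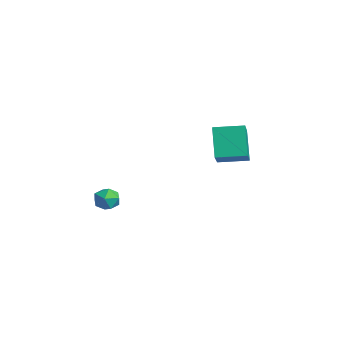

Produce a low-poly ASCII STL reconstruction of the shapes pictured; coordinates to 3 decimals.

solid 
facet normal -0.762 0.368 -0.532
outer loop
vertex -1.448 2.344 3.252
vertex -0.887 3.707 3.391
vertex -0.52 2.114 1.763
endloop
endfacet
facet normal -0.379 -0.921 -0.094
outer loop
vertex 0.807 1.473 2.689
vertex -1.448 2.344 3.252
vertex -0.52 2.114 1.763
endloop
endfacet
facet normal -0.762 0.368 -0.532
outer loop
vertex -0.52 2.114 1.763
vertex -0.887 3.707 3.391
vertex 0.041 3.476 1.902
endloop
endfacet
facet normal 0.524 -0.130 -0.841
outer loop
vertex 0.041 3.476 1.902
vertex 0.807 1.473 2.689
vertex -0.52 2.114 1.763
endloop
endfacet
facet normal -0.524 0.130 0.841
outer loop
vertex -1.448 2.344 3.252
vertex 0.44 3.066 4.317
vertex -0.887 3.707 3.391
endloop
endfacet
facet normal -0.379 -0.921 -0.093
outer loop
vertex -0.121 1.704 4.178
vertex -1.448 2.344 3.252
vertex 0.807 1.473 2.689
endloop
endfacet
facet normal -0.524 0.130 0.841
outer loop
vertex -0.121 1.704 4.178
vertex 0.44 3.066 4.317
vertex -1.448 2.344 3.252
endloop
endfacet
facet normal 0.379 0.921 0.094
outer loop
vertex -0.887 3.707 3.391
vertex 0.44 3.066 4.317
vertex 0.041 3.476 1.902
endloop
endfacet
facet normal 0.524 -0.130 -0.841
outer loop
vertex 1.368 2.836 2.828
vertex 0.807 1.473 2.689
vertex 0.041 3.476 1.902
endloop
endfacet
facet normal 0.379 0.921 0.094
outer loop
vertex 0.041 3.476 1.902
vertex 0.44 3.066 4.317
vertex 1.368 2.836 2.828
endloop
endfacet
facet normal 0.762 -0.368 0.532
outer loop
vertex 1.368 2.836 2.828
vertex -0.121 1.704 4.178
vertex 0.807 1.473 2.689
endloop
endfacet
facet normal 0.762 -0.368 0.532
outer loop
vertex 0.44 3.066 4.317
vertex -0.121 1.704 4.178
vertex 1.368 2.836 2.828
endloop
endfacet
facet normal 0.247 0.968 0.038
outer loop
vertex -0.248 -2.684 -0.076
vertex -0.56 -2.629 0.554
vertex 0.122 -2.801 0.512
endloop
endfacet
facet normal 0.727 0.598 -0.338
outer loop
vertex -0.248 -2.684 -0.076
vertex 0.122 -2.801 0.512
vertex 0.207 -3.221 -0.047
endloop
endfacet
facet normal 0.386 0.280 -0.879
outer loop
vertex -0.248 -2.684 -0.076
vertex 0.207 -3.221 -0.047
vertex -0.422 -3.308 -0.351
endloop
endfacet
facet normal -0.305 0.454 -0.837
outer loop
vertex -0.248 -2.684 -0.076
vertex -0.422 -3.308 -0.351
vertex -0.896 -2.942 0.02
endloop
endfacet
facet normal -0.390 0.880 -0.270
outer loop
vertex -0.248 -2.684 -0.076
vertex -0.896 -2.942 0.02
vertex -0.56 -2.629 0.554
endloop
endfacet
facet normal 0.993 0.088 0.085
outer loop
vertex 0.207 -3.221 -0.047
vertex 0.122 -2.801 0.512
vertex 0.176 -3.498 0.6
endloop
endfacet
facet normal 0.216 0.687 0.693
outer loop
vertex 0.122 -2.801 0.512
vertex -0.56 -2.629 0.554
vertex -0.298 -3.132 0.971
endloop
endfacet
facet normal -0.816 0.545 0.194
outer loop
vertex -0.56 -2.629 0.554
vertex -0.896 -2.942 0.02
vertex -0.927 -3.219 0.667
endloop
endfacet
facet normal -0.676 -0.144 -0.722
outer loop
vertex -0.896 -2.942 0.02
vertex -0.422 -3.308 -0.351
vertex -0.842 -3.639 0.108
endloop
endfacet
facet normal 0.441 -0.426 -0.790
outer loop
vertex -0.422 -3.308 -0.351
vertex 0.207 -3.221 -0.047
vertex -0.16 -3.811 0.066
endloop
endfacet
facet normal 0.305 -0.454 0.837
outer loop
vertex -0.472 -3.756 0.696
vertex 0.176 -3.498 0.6
vertex -0.298 -3.132 0.971
endloop
endfacet
facet normal -0.386 -0.280 0.879
outer loop
vertex -0.472 -3.756 0.696
vertex -0.298 -3.132 0.971
vertex -0.927 -3.219 0.667
endloop
endfacet
facet normal -0.727 -0.598 0.338
outer loop
vertex -0.472 -3.756 0.696
vertex -0.927 -3.219 0.667
vertex -0.842 -3.639 0.108
endloop
endfacet
facet normal -0.247 -0.968 -0.038
outer loop
vertex -0.472 -3.756 0.696
vertex -0.842 -3.639 0.108
vertex -0.16 -3.811 0.066
endloop
endfacet
facet normal 0.390 -0.880 0.270
outer loop
vertex -0.472 -3.756 0.696
vertex -0.16 -3.811 0.066
vertex 0.176 -3.498 0.6
endloop
endfacet
facet normal 0.676 0.144 0.722
outer loop
vertex -0.298 -3.132 0.971
vertex 0.176 -3.498 0.6
vertex 0.122 -2.801 0.512
endloop
endfacet
facet normal -0.441 0.426 0.790
outer loop
vertex -0.927 -3.219 0.667
vertex -0.298 -3.132 0.971
vertex -0.56 -2.629 0.554
endloop
endfacet
facet normal -0.993 -0.088 -0.085
outer loop
vertex -0.842 -3.639 0.108
vertex -0.927 -3.219 0.667
vertex -0.896 -2.942 0.02
endloop
endfacet
facet normal -0.216 -0.687 -0.693
outer loop
vertex -0.16 -3.811 0.066
vertex -0.842 -3.639 0.108
vertex -0.422 -3.308 -0.351
endloop
endfacet
facet normal 0.816 -0.545 -0.194
outer loop
vertex 0.176 -3.498 0.6
vertex -0.16 -3.811 0.066
vertex 0.207 -3.221 -0.047
endloop
endfacet

endsolid


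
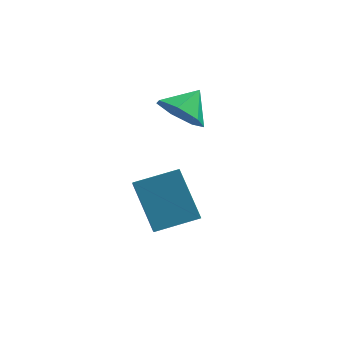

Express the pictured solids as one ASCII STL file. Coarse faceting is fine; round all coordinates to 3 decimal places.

solid 
facet normal -0.867 -0.426 -0.258
outer loop
vertex -3.89 -2.709 -0.908
vertex -4.163 -1.687 -1.68
vertex -3.017 -3.592 -2.386
endloop
endfacet
facet normal 0.209 -0.780 0.589
outer loop
vertex -1.717 -2.953 -2.0
vertex -3.89 -2.709 -0.908
vertex -3.017 -3.592 -2.386
endloop
endfacet
facet normal -0.867 -0.427 -0.257
outer loop
vertex -3.017 -3.592 -2.386
vertex -4.163 -1.687 -1.68
vertex -3.291 -2.57 -3.158
endloop
endfacet
facet normal 0.452 -0.457 -0.766
outer loop
vertex -3.291 -2.57 -3.158
vertex -1.717 -2.953 -2.0
vertex -3.017 -3.592 -2.386
endloop
endfacet
facet normal -0.452 0.458 0.766
outer loop
vertex -3.89 -2.709 -0.908
vertex -2.863 -1.048 -1.294
vertex -4.163 -1.687 -1.68
endloop
endfacet
facet normal 0.209 -0.781 0.589
outer loop
vertex -2.589 -2.07 -0.522
vertex -3.89 -2.709 -0.908
vertex -1.717 -2.953 -2.0
endloop
endfacet
facet normal -0.452 0.457 0.766
outer loop
vertex -2.589 -2.07 -0.522
vertex -2.863 -1.048 -1.294
vertex -3.89 -2.709 -0.908
endloop
endfacet
facet normal -0.209 0.780 -0.589
outer loop
vertex -4.163 -1.687 -1.68
vertex -2.863 -1.048 -1.294
vertex -3.291 -2.57 -3.158
endloop
endfacet
facet normal 0.452 -0.458 -0.766
outer loop
vertex -1.99 -1.931 -2.772
vertex -1.717 -2.953 -2.0
vertex -3.291 -2.57 -3.158
endloop
endfacet
facet normal -0.208 0.780 -0.589
outer loop
vertex -3.291 -2.57 -3.158
vertex -2.863 -1.048 -1.294
vertex -1.99 -1.931 -2.772
endloop
endfacet
facet normal 0.867 0.426 0.257
outer loop
vertex -1.99 -1.931 -2.772
vertex -2.589 -2.07 -0.522
vertex -1.717 -2.953 -2.0
endloop
endfacet
facet normal 0.867 0.427 0.257
outer loop
vertex -2.863 -1.048 -1.294
vertex -2.589 -2.07 -0.522
vertex -1.99 -1.931 -2.772
endloop
endfacet
facet normal -0.407 -0.694 -0.594
outer loop
vertex -2.526 0.216 0.276
vertex -3.236 0.788 0.095
vertex -2.429 0.703 -0.359
endloop
endfacet
facet normal 0.972 0.088 0.216
outer loop
vertex -2.526 0.216 0.276
vertex -2.429 0.703 -0.359
vertex -2.764 1.592 0.785
endloop
endfacet
facet normal -0.408 -0.693 -0.595
outer loop
vertex -2.429 0.703 -0.359
vertex -3.236 0.788 0.095
vertex -2.94 1.255 -0.652
endloop
endfacet
facet normal 0.772 0.591 -0.233
outer loop
vertex -2.429 0.703 -0.359
vertex -2.94 1.255 -0.652
vertex -2.764 1.592 0.785
endloop
endfacet
facet normal -0.406 -0.694 -0.595
outer loop
vertex -2.94 1.255 -0.652
vertex -3.236 0.788 0.095
vertex -3.674 1.454 -0.383
endloop
endfacet
facet normal 0.169 0.955 -0.245
outer loop
vertex -2.94 1.255 -0.652
vertex -3.674 1.454 -0.383
vertex -2.764 1.592 0.785
endloop
endfacet
facet normal -0.407 -0.694 -0.594
outer loop
vertex -3.674 1.454 -0.383
vertex -3.236 0.788 0.095
vertex -4.078 1.152 0.247
endloop
endfacet
facet normal -0.381 0.905 0.190
outer loop
vertex -3.674 1.454 -0.383
vertex -4.078 1.152 0.247
vertex -2.764 1.592 0.785
endloop
endfacet
facet normal -0.407 -0.694 -0.594
outer loop
vertex -4.078 1.152 0.247
vertex -3.236 0.788 0.095
vertex -3.848 0.575 0.763
endloop
endfacet
facet normal -0.465 0.480 0.744
outer loop
vertex -4.078 1.152 0.247
vertex -3.848 0.575 0.763
vertex -2.764 1.592 0.785
endloop
endfacet
facet normal -0.407 -0.694 -0.594
outer loop
vertex -3.848 0.575 0.763
vertex -3.236 0.788 0.095
vertex -3.157 0.159 0.776
endloop
endfacet
facet normal -0.019 -0.001 1.000
outer loop
vertex -3.848 0.575 0.763
vertex -3.157 0.159 0.776
vertex -2.764 1.592 0.785
endloop
endfacet
facet normal -0.408 -0.694 -0.594
outer loop
vertex -3.157 0.159 0.776
vertex -3.236 0.788 0.095
vertex -2.526 0.216 0.276
endloop
endfacet
facet normal 0.621 -0.175 0.764
outer loop
vertex -3.157 0.159 0.776
vertex -2.526 0.216 0.276
vertex -2.764 1.592 0.785
endloop
endfacet

endsolid


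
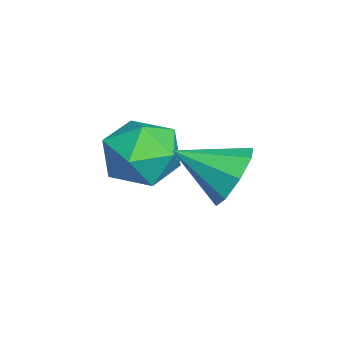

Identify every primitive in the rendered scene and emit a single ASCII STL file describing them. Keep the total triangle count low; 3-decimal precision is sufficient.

solid 
facet normal -0.610 0.784 -0.114
outer loop
vertex 0.821 3.27 -1.741
vertex -0.135 2.553 -1.552
vertex 0.4 3.106 -0.619
endloop
endfacet
facet normal 0.019 0.988 0.152
outer loop
vertex 0.821 3.27 -1.741
vertex 0.4 3.106 -0.619
vertex 1.592 3.114 -0.823
endloop
endfacet
facet normal 0.528 0.791 -0.309
outer loop
vertex 0.821 3.27 -1.741
vertex 1.592 3.114 -0.823
vertex 1.794 2.566 -1.882
endloop
endfacet
facet normal 0.212 0.465 -0.859
outer loop
vertex 0.821 3.27 -1.741
vertex 1.794 2.566 -1.882
vertex 0.727 2.22 -2.333
endloop
endfacet
facet normal -0.492 0.461 -0.739
outer loop
vertex 0.821 3.27 -1.741
vertex 0.727 2.22 -2.333
vertex -0.135 2.553 -1.552
endloop
endfacet
facet normal 0.126 0.634 0.763
outer loop
vertex 1.592 3.114 -0.823
vertex 0.4 3.106 -0.619
vertex 1.113 2.3 -0.067
endloop
endfacet
facet normal -0.893 0.304 0.332
outer loop
vertex 0.4 3.106 -0.619
vertex -0.135 2.553 -1.552
vertex 0.046 1.954 -0.518
endloop
endfacet
facet normal -0.700 -0.219 -0.679
outer loop
vertex -0.135 2.553 -1.552
vertex 0.727 2.22 -2.333
vertex 0.248 1.406 -1.577
endloop
endfacet
facet normal 0.438 -0.211 -0.874
outer loop
vertex 0.727 2.22 -2.333
vertex 1.794 2.566 -1.882
vertex 1.44 1.414 -1.781
endloop
endfacet
facet normal 0.948 0.316 0.017
outer loop
vertex 1.794 2.566 -1.882
vertex 1.592 3.114 -0.823
vertex 1.975 1.967 -0.848
endloop
endfacet
facet normal -0.212 -0.465 0.859
outer loop
vertex 1.019 1.25 -0.659
vertex 1.113 2.3 -0.067
vertex 0.046 1.954 -0.518
endloop
endfacet
facet normal -0.528 -0.791 0.309
outer loop
vertex 1.019 1.25 -0.659
vertex 0.046 1.954 -0.518
vertex 0.248 1.406 -1.577
endloop
endfacet
facet normal -0.019 -0.988 -0.152
outer loop
vertex 1.019 1.25 -0.659
vertex 0.248 1.406 -1.577
vertex 1.44 1.414 -1.781
endloop
endfacet
facet normal 0.610 -0.784 0.114
outer loop
vertex 1.019 1.25 -0.659
vertex 1.44 1.414 -1.781
vertex 1.975 1.967 -0.848
endloop
endfacet
facet normal 0.492 -0.461 0.739
outer loop
vertex 1.019 1.25 -0.659
vertex 1.975 1.967 -0.848
vertex 1.113 2.3 -0.067
endloop
endfacet
facet normal -0.438 0.211 0.874
outer loop
vertex 0.046 1.954 -0.518
vertex 1.113 2.3 -0.067
vertex 0.4 3.106 -0.619
endloop
endfacet
facet normal -0.948 -0.316 -0.017
outer loop
vertex 0.248 1.406 -1.577
vertex 0.046 1.954 -0.518
vertex -0.135 2.553 -1.552
endloop
endfacet
facet normal -0.126 -0.634 -0.763
outer loop
vertex 1.44 1.414 -1.781
vertex 0.248 1.406 -1.577
vertex 0.727 2.22 -2.333
endloop
endfacet
facet normal 0.893 -0.304 -0.332
outer loop
vertex 1.975 1.967 -0.848
vertex 1.44 1.414 -1.781
vertex 1.794 2.566 -1.882
endloop
endfacet
facet normal 0.700 0.219 0.679
outer loop
vertex 1.113 2.3 -0.067
vertex 1.975 1.967 -0.848
vertex 1.592 3.114 -0.823
endloop
endfacet
facet normal 0.144 0.883 -0.447
outer loop
vertex 3.674 4.188 -1.289
vertex 3.176 4.643 -0.551
vertex 4.133 4.403 -0.716
endloop
endfacet
facet normal 0.629 -0.745 -0.224
outer loop
vertex 3.674 4.188 -1.289
vertex 4.133 4.403 -0.716
vertex 2.924 3.097 0.231
endloop
endfacet
facet normal 0.144 0.883 -0.447
outer loop
vertex 4.133 4.403 -0.716
vertex 3.176 4.643 -0.551
vertex 4.031 4.759 -0.046
endloop
endfacet
facet normal 0.800 -0.471 0.372
outer loop
vertex 4.133 4.403 -0.716
vertex 4.031 4.759 -0.046
vertex 2.924 3.097 0.231
endloop
endfacet
facet normal 0.143 0.884 -0.446
outer loop
vertex 4.031 4.759 -0.046
vertex 3.176 4.643 -0.551
vertex 3.429 5.046 0.329
endloop
endfacet
facet normal 0.464 -0.164 0.870
outer loop
vertex 4.031 4.759 -0.046
vertex 3.429 5.046 0.329
vertex 2.924 3.097 0.231
endloop
endfacet
facet normal 0.144 0.883 -0.446
outer loop
vertex 3.429 5.046 0.329
vertex 3.176 4.643 -0.551
vertex 2.678 5.097 0.188
endloop
endfacet
facet normal -0.185 -0.002 0.983
outer loop
vertex 3.429 5.046 0.329
vertex 2.678 5.097 0.188
vertex 2.924 3.097 0.231
endloop
endfacet
facet normal 0.144 0.883 -0.446
outer loop
vertex 2.678 5.097 0.188
vertex 3.176 4.643 -0.551
vertex 2.219 4.882 -0.386
endloop
endfacet
facet normal -0.764 -0.080 0.641
outer loop
vertex 2.678 5.097 0.188
vertex 2.219 4.882 -0.386
vertex 2.924 3.097 0.231
endloop
endfacet
facet normal 0.144 0.883 -0.446
outer loop
vertex 2.219 4.882 -0.386
vertex 3.176 4.643 -0.551
vertex 2.321 4.527 -1.056
endloop
endfacet
facet normal -0.934 -0.353 0.045
outer loop
vertex 2.219 4.882 -0.386
vertex 2.321 4.527 -1.056
vertex 2.924 3.097 0.231
endloop
endfacet
facet normal 0.144 0.883 -0.447
outer loop
vertex 2.321 4.527 -1.056
vertex 3.176 4.643 -0.551
vertex 2.923 4.239 -1.43
endloop
endfacet
facet normal -0.598 -0.661 -0.454
outer loop
vertex 2.321 4.527 -1.056
vertex 2.923 4.239 -1.43
vertex 2.924 3.097 0.231
endloop
endfacet
facet normal 0.144 0.883 -0.447
outer loop
vertex 2.923 4.239 -1.43
vertex 3.176 4.643 -0.551
vertex 3.674 4.188 -1.289
endloop
endfacet
facet normal 0.050 -0.823 -0.566
outer loop
vertex 2.923 4.239 -1.43
vertex 3.674 4.188 -1.289
vertex 2.924 3.097 0.231
endloop
endfacet

endsolid


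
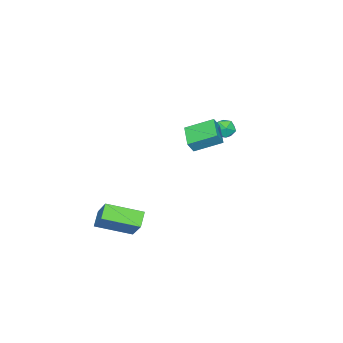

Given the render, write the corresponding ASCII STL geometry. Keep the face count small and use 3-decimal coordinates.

solid 
facet normal -0.407 -0.528 -0.745
outer loop
vertex 2.666 -2.594 -4.013
vertex 1.575 -0.835 -4.663
vertex 3.459 -2.331 -4.633
endloop
endfacet
facet normal 0.503 -0.811 0.300
outer loop
vertex 4.265 -1.285 -3.157
vertex 2.666 -2.594 -4.013
vertex 3.459 -2.331 -4.633
endloop
endfacet
facet normal -0.407 -0.528 -0.745
outer loop
vertex 3.459 -2.331 -4.633
vertex 1.575 -0.835 -4.663
vertex 2.368 -0.572 -5.283
endloop
endfacet
facet normal 0.762 0.253 -0.596
outer loop
vertex 2.368 -0.572 -5.283
vertex 4.265 -1.285 -3.157
vertex 3.459 -2.331 -4.633
endloop
endfacet
facet normal -0.762 -0.253 0.596
outer loop
vertex 2.666 -2.594 -4.013
vertex 2.381 0.211 -3.187
vertex 1.575 -0.835 -4.663
endloop
endfacet
facet normal 0.503 -0.811 0.300
outer loop
vertex 3.472 -1.548 -2.537
vertex 2.666 -2.594 -4.013
vertex 4.265 -1.285 -3.157
endloop
endfacet
facet normal -0.762 -0.253 0.596
outer loop
vertex 3.472 -1.548 -2.537
vertex 2.381 0.211 -3.187
vertex 2.666 -2.594 -4.013
endloop
endfacet
facet normal -0.503 0.811 -0.300
outer loop
vertex 1.575 -0.835 -4.663
vertex 2.381 0.211 -3.187
vertex 2.368 -0.572 -5.283
endloop
endfacet
facet normal 0.762 0.253 -0.596
outer loop
vertex 3.174 0.474 -3.807
vertex 4.265 -1.285 -3.157
vertex 2.368 -0.572 -5.283
endloop
endfacet
facet normal -0.503 0.811 -0.300
outer loop
vertex 2.368 -0.572 -5.283
vertex 2.381 0.211 -3.187
vertex 3.174 0.474 -3.807
endloop
endfacet
facet normal 0.407 0.528 0.745
outer loop
vertex 3.174 0.474 -3.807
vertex 3.472 -1.548 -2.537
vertex 4.265 -1.285 -3.157
endloop
endfacet
facet normal 0.407 0.528 0.745
outer loop
vertex 2.381 0.211 -3.187
vertex 3.472 -1.548 -2.537
vertex 3.174 0.474 -3.807
endloop
endfacet
facet normal -0.830 0.085 0.552
outer loop
vertex -4.26 1.748 0.542
vertex -4.082 1.156 0.901
vertex -3.862 1.795 1.133
endloop
endfacet
facet normal -0.595 0.727 0.343
outer loop
vertex -4.26 1.748 0.542
vertex -3.862 1.795 1.133
vertex -3.703 2.195 0.562
endloop
endfacet
facet normal -0.573 0.731 -0.370
outer loop
vertex -4.26 1.748 0.542
vertex -3.703 2.195 0.562
vertex -3.825 1.803 -0.023
endloop
endfacet
facet normal -0.793 0.095 -0.602
outer loop
vertex -4.26 1.748 0.542
vertex -3.825 1.803 -0.023
vertex -4.06 1.161 0.186
endloop
endfacet
facet normal -0.952 -0.305 -0.031
outer loop
vertex -4.26 1.748 0.542
vertex -4.06 1.161 0.186
vertex -4.082 1.156 0.901
endloop
endfacet
facet normal 0.071 0.807 0.586
outer loop
vertex -3.703 2.195 0.562
vertex -3.862 1.795 1.133
vertex -3.18 1.879 0.934
endloop
endfacet
facet normal -0.307 -0.230 0.924
outer loop
vertex -3.862 1.795 1.133
vertex -4.082 1.156 0.901
vertex -3.415 1.237 1.143
endloop
endfacet
facet normal -0.506 -0.862 -0.022
outer loop
vertex -4.082 1.156 0.901
vertex -4.06 1.161 0.186
vertex -3.537 0.845 0.558
endloop
endfacet
facet normal -0.249 -0.216 -0.944
outer loop
vertex -4.06 1.161 0.186
vertex -3.825 1.803 -0.023
vertex -3.378 1.245 -0.013
endloop
endfacet
facet normal 0.107 0.815 -0.569
outer loop
vertex -3.825 1.803 -0.023
vertex -3.703 2.195 0.562
vertex -3.158 1.884 0.219
endloop
endfacet
facet normal 0.793 -0.095 0.602
outer loop
vertex -2.98 1.292 0.578
vertex -3.18 1.879 0.934
vertex -3.415 1.237 1.143
endloop
endfacet
facet normal 0.573 -0.731 0.370
outer loop
vertex -2.98 1.292 0.578
vertex -3.415 1.237 1.143
vertex -3.537 0.845 0.558
endloop
endfacet
facet normal 0.595 -0.727 -0.343
outer loop
vertex -2.98 1.292 0.578
vertex -3.537 0.845 0.558
vertex -3.378 1.245 -0.013
endloop
endfacet
facet normal 0.830 -0.085 -0.552
outer loop
vertex -2.98 1.292 0.578
vertex -3.378 1.245 -0.013
vertex -3.158 1.884 0.219
endloop
endfacet
facet normal 0.952 0.305 0.031
outer loop
vertex -2.98 1.292 0.578
vertex -3.158 1.884 0.219
vertex -3.18 1.879 0.934
endloop
endfacet
facet normal 0.249 0.216 0.944
outer loop
vertex -3.415 1.237 1.143
vertex -3.18 1.879 0.934
vertex -3.862 1.795 1.133
endloop
endfacet
facet normal -0.107 -0.815 0.569
outer loop
vertex -3.537 0.845 0.558
vertex -3.415 1.237 1.143
vertex -4.082 1.156 0.901
endloop
endfacet
facet normal -0.071 -0.807 -0.586
outer loop
vertex -3.378 1.245 -0.013
vertex -3.537 0.845 0.558
vertex -4.06 1.161 0.186
endloop
endfacet
facet normal 0.307 0.230 -0.924
outer loop
vertex -3.158 1.884 0.219
vertex -3.378 1.245 -0.013
vertex -3.825 1.803 -0.023
endloop
endfacet
facet normal 0.506 0.862 0.022
outer loop
vertex -3.18 1.879 0.934
vertex -3.158 1.884 0.219
vertex -3.703 2.195 0.562
endloop
endfacet
facet normal -0.497 0.160 -0.853
outer loop
vertex 0.362 1.787 2.272
vertex -0.4 3.114 2.966
vertex 1.397 2.616 1.824
endloop
endfacet
facet normal 0.453 -0.790 -0.414
outer loop
vertex 1.8 2.486 2.514
vertex 0.362 1.787 2.272
vertex 1.397 2.616 1.824
endloop
endfacet
facet normal -0.498 0.160 -0.853
outer loop
vertex 1.397 2.616 1.824
vertex -0.4 3.114 2.966
vertex 0.635 3.943 2.517
endloop
endfacet
facet normal 0.740 0.592 -0.320
outer loop
vertex 0.635 3.943 2.517
vertex 1.8 2.486 2.514
vertex 1.397 2.616 1.824
endloop
endfacet
facet normal -0.739 -0.592 0.320
outer loop
vertex 0.362 1.787 2.272
vertex 0.003 2.984 3.656
vertex -0.4 3.114 2.966
endloop
endfacet
facet normal 0.453 -0.790 -0.413
outer loop
vertex 0.765 1.657 2.963
vertex 0.362 1.787 2.272
vertex 1.8 2.486 2.514
endloop
endfacet
facet normal -0.740 -0.592 0.320
outer loop
vertex 0.765 1.657 2.963
vertex 0.003 2.984 3.656
vertex 0.362 1.787 2.272
endloop
endfacet
facet normal -0.453 0.790 0.413
outer loop
vertex -0.4 3.114 2.966
vertex 0.003 2.984 3.656
vertex 0.635 3.943 2.517
endloop
endfacet
facet normal 0.740 0.592 -0.320
outer loop
vertex 1.038 3.813 3.208
vertex 1.8 2.486 2.514
vertex 0.635 3.943 2.517
endloop
endfacet
facet normal -0.454 0.790 0.413
outer loop
vertex 0.635 3.943 2.517
vertex 0.003 2.984 3.656
vertex 1.038 3.813 3.208
endloop
endfacet
facet normal 0.498 -0.160 0.852
outer loop
vertex 1.038 3.813 3.208
vertex 0.765 1.657 2.963
vertex 1.8 2.486 2.514
endloop
endfacet
facet normal 0.497 -0.160 0.853
outer loop
vertex 0.003 2.984 3.656
vertex 0.765 1.657 2.963
vertex 1.038 3.813 3.208
endloop
endfacet

endsolid


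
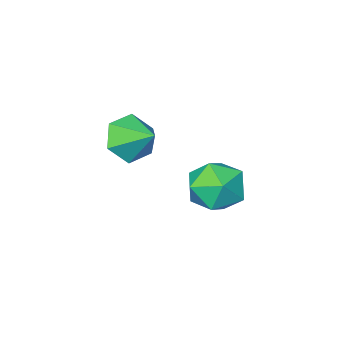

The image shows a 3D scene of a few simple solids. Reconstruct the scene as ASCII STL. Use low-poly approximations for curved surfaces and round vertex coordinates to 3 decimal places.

solid 
facet normal -0.093 0.403 0.911
outer loop
vertex -1.573 0.153 3.208
vertex -2.521 -0.217 3.275
vertex -1.732 -0.774 3.602
endloop
endfacet
facet normal 0.586 0.230 0.777
outer loop
vertex -1.573 0.153 3.208
vertex -1.732 -0.774 3.602
vertex -0.95 -0.617 2.966
endloop
endfacet
facet normal 0.792 0.581 0.190
outer loop
vertex -1.573 0.153 3.208
vertex -0.95 -0.617 2.966
vertex -1.256 0.036 2.246
endloop
endfacet
facet normal 0.240 0.970 -0.039
outer loop
vertex -1.573 0.153 3.208
vertex -1.256 0.036 2.246
vertex -2.227 0.284 2.436
endloop
endfacet
facet normal -0.307 0.861 0.406
outer loop
vertex -1.573 0.153 3.208
vertex -2.227 0.284 2.436
vertex -2.521 -0.217 3.275
endloop
endfacet
facet normal 0.612 -0.469 0.637
outer loop
vertex -0.95 -0.617 2.966
vertex -1.732 -0.774 3.602
vertex -1.513 -1.464 2.884
endloop
endfacet
facet normal -0.487 -0.190 0.852
outer loop
vertex -1.732 -0.774 3.602
vertex -2.521 -0.217 3.275
vertex -2.484 -1.216 3.074
endloop
endfacet
facet normal -0.834 0.551 0.037
outer loop
vertex -2.521 -0.217 3.275
vertex -2.227 0.284 2.436
vertex -2.79 -0.563 2.354
endloop
endfacet
facet normal 0.052 0.728 -0.684
outer loop
vertex -2.227 0.284 2.436
vertex -1.256 0.036 2.246
vertex -2.008 -0.406 1.718
endloop
endfacet
facet normal 0.945 0.098 -0.313
outer loop
vertex -1.256 0.036 2.246
vertex -0.95 -0.617 2.966
vertex -1.219 -0.963 2.045
endloop
endfacet
facet normal -0.240 -0.970 0.039
outer loop
vertex -2.167 -1.333 2.112
vertex -1.513 -1.464 2.884
vertex -2.484 -1.216 3.074
endloop
endfacet
facet normal -0.792 -0.581 -0.190
outer loop
vertex -2.167 -1.333 2.112
vertex -2.484 -1.216 3.074
vertex -2.79 -0.563 2.354
endloop
endfacet
facet normal -0.586 -0.230 -0.777
outer loop
vertex -2.167 -1.333 2.112
vertex -2.79 -0.563 2.354
vertex -2.008 -0.406 1.718
endloop
endfacet
facet normal 0.093 -0.403 -0.911
outer loop
vertex -2.167 -1.333 2.112
vertex -2.008 -0.406 1.718
vertex -1.219 -0.963 2.045
endloop
endfacet
facet normal 0.307 -0.861 -0.406
outer loop
vertex -2.167 -1.333 2.112
vertex -1.219 -0.963 2.045
vertex -1.513 -1.464 2.884
endloop
endfacet
facet normal -0.052 -0.728 0.684
outer loop
vertex -2.484 -1.216 3.074
vertex -1.513 -1.464 2.884
vertex -1.732 -0.774 3.602
endloop
endfacet
facet normal -0.945 -0.098 0.313
outer loop
vertex -2.79 -0.563 2.354
vertex -2.484 -1.216 3.074
vertex -2.521 -0.217 3.275
endloop
endfacet
facet normal -0.612 0.469 -0.637
outer loop
vertex -2.008 -0.406 1.718
vertex -2.79 -0.563 2.354
vertex -2.227 0.284 2.436
endloop
endfacet
facet normal 0.487 0.190 -0.852
outer loop
vertex -1.219 -0.963 2.045
vertex -2.008 -0.406 1.718
vertex -1.256 0.036 2.246
endloop
endfacet
facet normal 0.834 -0.551 -0.037
outer loop
vertex -1.513 -1.464 2.884
vertex -1.219 -0.963 2.045
vertex -0.95 -0.617 2.966
endloop
endfacet
facet normal 0.137 -0.850 -0.508
outer loop
vertex -0.85 -3.708 2.292
vertex -1.223 -4.194 3.005
vertex -1.775 -3.871 2.316
endloop
endfacet
facet normal -0.166 0.876 -0.453
outer loop
vertex -0.85 -3.708 2.292
vertex -1.775 -3.871 2.316
vertex -1.397 -3.106 3.655
endloop
endfacet
facet normal 0.137 -0.850 -0.508
outer loop
vertex -1.775 -3.871 2.316
vertex -1.223 -4.194 3.005
vertex -2.149 -4.357 3.029
endloop
endfacet
facet normal -0.839 0.540 -0.072
outer loop
vertex -1.775 -3.871 2.316
vertex -2.149 -4.357 3.029
vertex -1.397 -3.106 3.655
endloop
endfacet
facet normal 0.137 -0.850 -0.508
outer loop
vertex -2.149 -4.357 3.029
vertex -1.223 -4.194 3.005
vertex -1.596 -4.68 3.718
endloop
endfacet
facet normal -0.746 0.121 0.655
outer loop
vertex -2.149 -4.357 3.029
vertex -1.596 -4.68 3.718
vertex -1.397 -3.106 3.655
endloop
endfacet
facet normal 0.136 -0.850 -0.508
outer loop
vertex -1.596 -4.68 3.718
vertex -1.223 -4.194 3.005
vertex -0.671 -4.517 3.693
endloop
endfacet
facet normal 0.020 0.037 0.999
outer loop
vertex -1.596 -4.68 3.718
vertex -0.671 -4.517 3.693
vertex -1.397 -3.106 3.655
endloop
endfacet
facet normal 0.135 -0.851 -0.508
outer loop
vertex -0.671 -4.517 3.693
vertex -1.223 -4.194 3.005
vertex -0.298 -4.032 2.98
endloop
endfacet
facet normal 0.693 0.373 0.617
outer loop
vertex -0.671 -4.517 3.693
vertex -0.298 -4.032 2.98
vertex -1.397 -3.106 3.655
endloop
endfacet
facet normal 0.135 -0.850 -0.509
outer loop
vertex -0.298 -4.032 2.98
vertex -1.223 -4.194 3.005
vertex -0.85 -3.708 2.292
endloop
endfacet
facet normal 0.601 0.792 -0.109
outer loop
vertex -0.298 -4.032 2.98
vertex -0.85 -3.708 2.292
vertex -1.397 -3.106 3.655
endloop
endfacet

endsolid


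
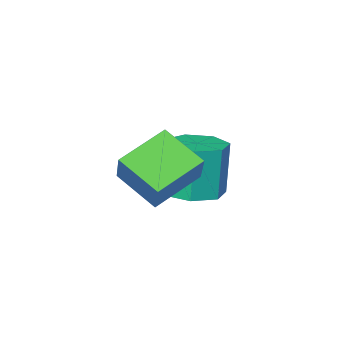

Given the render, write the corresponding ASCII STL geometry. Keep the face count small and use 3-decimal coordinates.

solid 
facet normal 0.136 0.108 -0.985
outer loop
vertex -1.67 0.346 -3.83
vertex -2.29 -0.508 -4.009
vertex -2.576 0.52 -3.936
endloop
endfacet
facet normal 0.172 0.976 0.131
outer loop
vertex -1.67 0.346 -3.83
vertex -2.576 0.52 -3.936
vertex -1.95 0.122 -1.792
endloop
endfacet
facet normal 0.172 0.976 0.131
outer loop
vertex -1.95 0.122 -1.792
vertex -2.576 0.52 -3.936
vertex -2.856 0.296 -1.897
endloop
endfacet
facet normal -0.135 -0.108 0.985
outer loop
vertex -1.95 0.122 -1.792
vertex -2.856 0.296 -1.897
vertex -2.57 -0.732 -1.971
endloop
endfacet
facet normal 0.135 0.108 -0.985
outer loop
vertex -2.576 0.52 -3.936
vertex -2.29 -0.508 -4.009
vertex -3.266 -0.079 -4.096
endloop
endfacet
facet normal -0.655 0.756 -0.007
outer loop
vertex -2.576 0.52 -3.936
vertex -3.266 -0.079 -4.096
vertex -2.856 0.296 -1.897
endloop
endfacet
facet normal -0.654 0.756 -0.007
outer loop
vertex -2.856 0.296 -1.897
vertex -3.266 -0.079 -4.096
vertex -3.547 -0.303 -2.058
endloop
endfacet
facet normal -0.135 -0.109 0.985
outer loop
vertex -2.856 0.296 -1.897
vertex -3.547 -0.303 -2.058
vertex -2.57 -0.732 -1.971
endloop
endfacet
facet normal 0.136 0.109 -0.985
outer loop
vertex -3.266 -0.079 -4.096
vertex -2.29 -0.508 -4.009
vertex -3.221 -1.002 -4.192
endloop
endfacet
facet normal -0.990 -0.034 -0.140
outer loop
vertex -3.266 -0.079 -4.096
vertex -3.221 -1.002 -4.192
vertex -3.547 -0.303 -2.058
endloop
endfacet
facet normal -0.990 -0.034 -0.140
outer loop
vertex -3.547 -0.303 -2.058
vertex -3.221 -1.002 -4.192
vertex -3.502 -1.226 -2.153
endloop
endfacet
facet normal -0.135 -0.108 0.985
outer loop
vertex -3.547 -0.303 -2.058
vertex -3.502 -1.226 -2.153
vertex -2.57 -0.732 -1.971
endloop
endfacet
facet normal 0.136 0.108 -0.985
outer loop
vertex -3.221 -1.002 -4.192
vertex -2.29 -0.508 -4.009
vertex -2.475 -1.553 -4.149
endloop
endfacet
facet normal -0.579 -0.798 -0.167
outer loop
vertex -3.221 -1.002 -4.192
vertex -2.475 -1.553 -4.149
vertex -3.502 -1.226 -2.153
endloop
endfacet
facet normal -0.578 -0.798 -0.167
outer loop
vertex -3.502 -1.226 -2.153
vertex -2.475 -1.553 -4.149
vertex -2.755 -1.776 -2.111
endloop
endfacet
facet normal -0.135 -0.108 0.985
outer loop
vertex -3.502 -1.226 -2.153
vertex -2.755 -1.776 -2.111
vertex -2.57 -0.732 -1.971
endloop
endfacet
facet normal 0.135 0.108 -0.985
outer loop
vertex -2.475 -1.553 -4.149
vertex -2.29 -0.508 -4.009
vertex -1.589 -1.317 -4.002
endloop
endfacet
facet normal 0.267 -0.961 -0.068
outer loop
vertex -2.475 -1.553 -4.149
vertex -1.589 -1.317 -4.002
vertex -2.755 -1.776 -2.111
endloop
endfacet
facet normal 0.267 -0.961 -0.069
outer loop
vertex -2.755 -1.776 -2.111
vertex -1.589 -1.317 -4.002
vertex -1.869 -1.541 -1.963
endloop
endfacet
facet normal -0.136 -0.108 0.985
outer loop
vertex -2.755 -1.776 -2.111
vertex -1.869 -1.541 -1.963
vertex -2.57 -0.732 -1.971
endloop
endfacet
facet normal 0.135 0.108 -0.985
outer loop
vertex -1.589 -1.317 -4.002
vertex -2.29 -0.508 -4.009
vertex -1.231 -0.472 -3.86
endloop
endfacet
facet normal 0.913 -0.400 0.081
outer loop
vertex -1.589 -1.317 -4.002
vertex -1.231 -0.472 -3.86
vertex -1.869 -1.541 -1.963
endloop
endfacet
facet normal 0.913 -0.400 0.081
outer loop
vertex -1.869 -1.541 -1.963
vertex -1.231 -0.472 -3.86
vertex -1.511 -0.696 -1.821
endloop
endfacet
facet normal -0.136 -0.108 0.985
outer loop
vertex -1.869 -1.541 -1.963
vertex -1.511 -0.696 -1.821
vertex -2.57 -0.732 -1.971
endloop
endfacet
facet normal 0.135 0.109 -0.985
outer loop
vertex -1.231 -0.472 -3.86
vertex -2.29 -0.508 -4.009
vertex -1.67 0.346 -3.83
endloop
endfacet
facet normal 0.871 0.461 0.170
outer loop
vertex -1.231 -0.472 -3.86
vertex -1.67 0.346 -3.83
vertex -1.511 -0.696 -1.821
endloop
endfacet
facet normal 0.871 0.461 0.170
outer loop
vertex -1.511 -0.696 -1.821
vertex -1.67 0.346 -3.83
vertex -1.95 0.122 -1.792
endloop
endfacet
facet normal -0.136 -0.108 0.985
outer loop
vertex -1.511 -0.696 -1.821
vertex -1.95 0.122 -1.792
vertex -2.57 -0.732 -1.971
endloop
endfacet
facet normal -0.916 -0.107 0.386
outer loop
vertex -0.101 1.444 0.319
vertex -0.61 2.843 -0.502
vertex -0.514 0.579 -0.899
endloop
endfacet
facet normal 0.299 -0.823 0.483
outer loop
vertex 1.19 0.777 -1.618
vertex -0.101 1.444 0.319
vertex -0.514 0.579 -0.899
endloop
endfacet
facet normal -0.916 -0.107 0.386
outer loop
vertex -0.514 0.579 -0.899
vertex -0.61 2.843 -0.502
vertex -1.023 1.978 -1.72
endloop
endfacet
facet normal -0.267 -0.558 -0.786
outer loop
vertex -1.023 1.978 -1.72
vertex 1.19 0.777 -1.618
vertex -0.514 0.579 -0.899
endloop
endfacet
facet normal 0.267 0.558 0.786
outer loop
vertex -0.101 1.444 0.319
vertex 1.094 3.041 -1.221
vertex -0.61 2.843 -0.502
endloop
endfacet
facet normal 0.299 -0.823 0.483
outer loop
vertex 1.603 1.642 -0.4
vertex -0.101 1.444 0.319
vertex 1.19 0.777 -1.618
endloop
endfacet
facet normal 0.267 0.558 0.786
outer loop
vertex 1.603 1.642 -0.4
vertex 1.094 3.041 -1.221
vertex -0.101 1.444 0.319
endloop
endfacet
facet normal -0.299 0.823 -0.483
outer loop
vertex -0.61 2.843 -0.502
vertex 1.094 3.041 -1.221
vertex -1.023 1.978 -1.72
endloop
endfacet
facet normal -0.267 -0.558 -0.786
outer loop
vertex 0.681 2.176 -2.439
vertex 1.19 0.777 -1.618
vertex -1.023 1.978 -1.72
endloop
endfacet
facet normal -0.299 0.823 -0.483
outer loop
vertex -1.023 1.978 -1.72
vertex 1.094 3.041 -1.221
vertex 0.681 2.176 -2.439
endloop
endfacet
facet normal 0.916 0.107 -0.386
outer loop
vertex 0.681 2.176 -2.439
vertex 1.603 1.642 -0.4
vertex 1.19 0.777 -1.618
endloop
endfacet
facet normal 0.916 0.107 -0.386
outer loop
vertex 1.094 3.041 -1.221
vertex 1.603 1.642 -0.4
vertex 0.681 2.176 -2.439
endloop
endfacet

endsolid


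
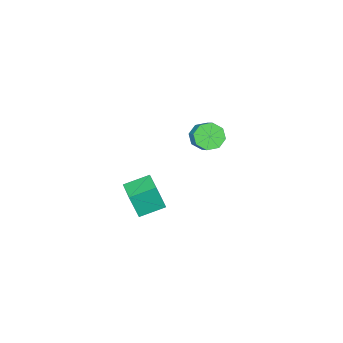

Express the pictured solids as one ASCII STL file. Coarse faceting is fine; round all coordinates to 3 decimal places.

solid 
facet normal -0.928 0.248 0.278
outer loop
vertex -2.301 -0.086 -1.716
vertex -1.914 1.126 -1.508
vertex -2.627 0.257 -3.108
endloop
endfacet
facet normal -0.300 -0.940 -0.161
outer loop
vertex -1.346 -0.086 -3.492
vertex -2.301 -0.086 -1.716
vertex -2.627 0.257 -3.108
endloop
endfacet
facet normal -0.928 0.249 0.278
outer loop
vertex -2.627 0.257 -3.108
vertex -1.914 1.126 -1.508
vertex -2.239 1.47 -2.9
endloop
endfacet
facet normal -0.221 0.233 -0.947
outer loop
vertex -2.239 1.47 -2.9
vertex -1.346 -0.086 -3.492
vertex -2.627 0.257 -3.108
endloop
endfacet
facet normal 0.221 -0.233 0.947
outer loop
vertex -2.301 -0.086 -1.716
vertex -0.633 0.783 -1.892
vertex -1.914 1.126 -1.508
endloop
endfacet
facet normal -0.301 -0.940 -0.162
outer loop
vertex -1.021 -0.43 -2.1
vertex -2.301 -0.086 -1.716
vertex -1.346 -0.086 -3.492
endloop
endfacet
facet normal 0.221 -0.233 0.947
outer loop
vertex -1.021 -0.43 -2.1
vertex -0.633 0.783 -1.892
vertex -2.301 -0.086 -1.716
endloop
endfacet
facet normal 0.300 0.940 0.162
outer loop
vertex -1.914 1.126 -1.508
vertex -0.633 0.783 -1.892
vertex -2.239 1.47 -2.9
endloop
endfacet
facet normal -0.221 0.233 -0.947
outer loop
vertex -0.959 1.126 -3.284
vertex -1.346 -0.086 -3.492
vertex -2.239 1.47 -2.9
endloop
endfacet
facet normal 0.301 0.940 0.161
outer loop
vertex -2.239 1.47 -2.9
vertex -0.633 0.783 -1.892
vertex -0.959 1.126 -3.284
endloop
endfacet
facet normal 0.928 -0.249 -0.278
outer loop
vertex -0.959 1.126 -3.284
vertex -1.021 -0.43 -2.1
vertex -1.346 -0.086 -3.492
endloop
endfacet
facet normal 0.928 -0.249 -0.279
outer loop
vertex -0.633 0.783 -1.892
vertex -1.021 -0.43 -2.1
vertex -0.959 1.126 -3.284
endloop
endfacet
facet normal -0.295 -0.677 -0.674
outer loop
vertex -3.175 1.952 2.621
vertex -3.775 2.36 2.474
vertex -3.086 2.327 2.205
endloop
endfacet
facet normal 0.942 -0.323 -0.089
outer loop
vertex -3.175 1.952 2.621
vertex -3.086 2.327 2.205
vertex -2.625 3.212 3.873
endloop
endfacet
facet normal 0.943 -0.321 -0.090
outer loop
vertex -2.625 3.212 3.873
vertex -3.086 2.327 2.205
vertex -2.537 3.587 3.458
endloop
endfacet
facet normal 0.295 0.677 0.674
outer loop
vertex -2.625 3.212 3.873
vertex -2.537 3.587 3.458
vertex -3.225 3.62 3.726
endloop
endfacet
facet normal -0.296 -0.677 -0.674
outer loop
vertex -3.086 2.327 2.205
vertex -3.775 2.36 2.474
vertex -3.4 2.721 1.947
endloop
endfacet
facet normal 0.778 0.239 -0.581
outer loop
vertex -3.086 2.327 2.205
vertex -3.4 2.721 1.947
vertex -2.537 3.587 3.458
endloop
endfacet
facet normal 0.778 0.239 -0.581
outer loop
vertex -2.537 3.587 3.458
vertex -3.4 2.721 1.947
vertex -2.851 3.981 3.2
endloop
endfacet
facet normal 0.295 0.677 0.674
outer loop
vertex -2.537 3.587 3.458
vertex -2.851 3.981 3.2
vertex -3.225 3.62 3.726
endloop
endfacet
facet normal -0.294 -0.678 -0.674
outer loop
vertex -3.4 2.721 1.947
vertex -3.775 2.36 2.474
vertex -3.934 2.903 1.997
endloop
endfacet
facet normal 0.157 0.661 -0.734
outer loop
vertex -3.4 2.721 1.947
vertex -3.934 2.903 1.997
vertex -2.851 3.981 3.2
endloop
endfacet
facet normal 0.157 0.661 -0.734
outer loop
vertex -2.851 3.981 3.2
vertex -3.934 2.903 1.997
vertex -3.385 4.163 3.25
endloop
endfacet
facet normal 0.294 0.678 0.674
outer loop
vertex -2.851 3.981 3.2
vertex -3.385 4.163 3.25
vertex -3.225 3.62 3.726
endloop
endfacet
facet normal -0.296 -0.678 -0.673
outer loop
vertex -3.934 2.903 1.997
vertex -3.775 2.36 2.474
vertex -4.375 2.768 2.327
endloop
endfacet
facet normal -0.555 0.696 -0.457
outer loop
vertex -3.934 2.903 1.997
vertex -4.375 2.768 2.327
vertex -3.385 4.163 3.25
endloop
endfacet
facet normal -0.555 0.696 -0.456
outer loop
vertex -3.385 4.163 3.25
vertex -4.375 2.768 2.327
vertex -3.825 4.028 3.579
endloop
endfacet
facet normal 0.296 0.677 0.673
outer loop
vertex -3.385 4.163 3.25
vertex -3.825 4.028 3.579
vertex -3.225 3.62 3.726
endloop
endfacet
facet normal -0.295 -0.677 -0.674
outer loop
vertex -4.375 2.768 2.327
vertex -3.775 2.36 2.474
vertex -4.463 2.393 2.742
endloop
endfacet
facet normal -0.943 0.321 0.091
outer loop
vertex -4.375 2.768 2.327
vertex -4.463 2.393 2.742
vertex -3.825 4.028 3.579
endloop
endfacet
facet normal -0.942 0.322 0.089
outer loop
vertex -3.825 4.028 3.579
vertex -4.463 2.393 2.742
vertex -3.914 3.653 3.995
endloop
endfacet
facet normal 0.295 0.677 0.674
outer loop
vertex -3.825 4.028 3.579
vertex -3.914 3.653 3.995
vertex -3.225 3.62 3.726
endloop
endfacet
facet normal -0.295 -0.677 -0.674
outer loop
vertex -4.463 2.393 2.742
vertex -3.775 2.36 2.474
vertex -4.149 1.999 3.0
endloop
endfacet
facet normal -0.778 -0.239 0.581
outer loop
vertex -4.463 2.393 2.742
vertex -4.149 1.999 3.0
vertex -3.914 3.653 3.995
endloop
endfacet
facet normal -0.778 -0.239 0.581
outer loop
vertex -3.914 3.653 3.995
vertex -4.149 1.999 3.0
vertex -3.6 3.259 4.253
endloop
endfacet
facet normal 0.296 0.677 0.674
outer loop
vertex -3.914 3.653 3.995
vertex -3.6 3.259 4.253
vertex -3.225 3.62 3.726
endloop
endfacet
facet normal -0.294 -0.678 -0.674
outer loop
vertex -4.149 1.999 3.0
vertex -3.775 2.36 2.474
vertex -3.615 1.817 2.95
endloop
endfacet
facet normal -0.157 -0.661 0.734
outer loop
vertex -4.149 1.999 3.0
vertex -3.615 1.817 2.95
vertex -3.6 3.259 4.253
endloop
endfacet
facet normal -0.157 -0.661 0.734
outer loop
vertex -3.6 3.259 4.253
vertex -3.615 1.817 2.95
vertex -3.066 3.077 4.203
endloop
endfacet
facet normal 0.294 0.678 0.674
outer loop
vertex -3.6 3.259 4.253
vertex -3.066 3.077 4.203
vertex -3.225 3.62 3.726
endloop
endfacet
facet normal -0.296 -0.677 -0.673
outer loop
vertex -3.615 1.817 2.95
vertex -3.775 2.36 2.474
vertex -3.175 1.952 2.621
endloop
endfacet
facet normal 0.555 -0.696 0.456
outer loop
vertex -3.615 1.817 2.95
vertex -3.175 1.952 2.621
vertex -3.066 3.077 4.203
endloop
endfacet
facet normal 0.555 -0.696 0.457
outer loop
vertex -3.066 3.077 4.203
vertex -3.175 1.952 2.621
vertex -2.625 3.212 3.873
endloop
endfacet
facet normal 0.296 0.678 0.673
outer loop
vertex -3.066 3.077 4.203
vertex -2.625 3.212 3.873
vertex -3.225 3.62 3.726
endloop
endfacet

endsolid
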